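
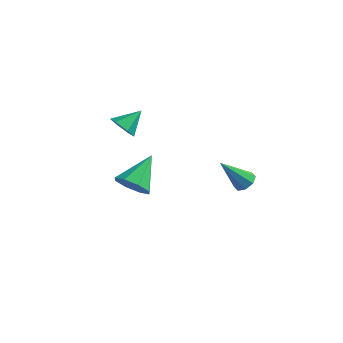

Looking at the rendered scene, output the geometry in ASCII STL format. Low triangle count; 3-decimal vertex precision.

solid 
facet normal -0.073 -0.817 -0.571
outer loop
vertex -0.772 -1.783 -0.341
vertex -1.351 -1.339 -0.902
vertex -0.438 -1.448 -0.863
endloop
endfacet
facet normal 0.833 0.031 0.553
outer loop
vertex -0.772 -1.783 -0.341
vertex -0.438 -1.448 -0.863
vertex -1.209 0.239 0.202
endloop
endfacet
facet normal -0.073 -0.817 -0.572
outer loop
vertex -0.438 -1.448 -0.863
vertex -1.351 -1.339 -0.902
vertex -0.639 -1.049 -1.407
endloop
endfacet
facet normal 0.904 0.427 -0.021
outer loop
vertex -0.438 -1.448 -0.863
vertex -0.639 -1.049 -1.407
vertex -1.209 0.239 0.202
endloop
endfacet
facet normal -0.073 -0.817 -0.572
outer loop
vertex -0.639 -1.049 -1.407
vertex -1.351 -1.339 -0.902
vertex -1.257 -0.82 -1.655
endloop
endfacet
facet normal 0.463 0.765 -0.448
outer loop
vertex -0.639 -1.049 -1.407
vertex -1.257 -0.82 -1.655
vertex -1.209 0.239 0.202
endloop
endfacet
facet normal -0.073 -0.817 -0.572
outer loop
vertex -1.257 -0.82 -1.655
vertex -1.351 -1.339 -0.902
vertex -1.93 -0.895 -1.462
endloop
endfacet
facet normal -0.231 0.848 -0.477
outer loop
vertex -1.257 -0.82 -1.655
vertex -1.93 -0.895 -1.462
vertex -1.209 0.239 0.202
endloop
endfacet
facet normal -0.074 -0.817 -0.572
outer loop
vertex -1.93 -0.895 -1.462
vertex -1.351 -1.339 -0.902
vertex -2.263 -1.23 -0.94
endloop
endfacet
facet normal -0.774 0.627 -0.092
outer loop
vertex -1.93 -0.895 -1.462
vertex -2.263 -1.23 -0.94
vertex -1.209 0.239 0.202
endloop
endfacet
facet normal -0.074 -0.817 -0.572
outer loop
vertex -2.263 -1.23 -0.94
vertex -1.351 -1.339 -0.902
vertex -2.062 -1.629 -0.396
endloop
endfacet
facet normal -0.845 0.232 0.482
outer loop
vertex -2.263 -1.23 -0.94
vertex -2.062 -1.629 -0.396
vertex -1.209 0.239 0.202
endloop
endfacet
facet normal -0.074 -0.817 -0.572
outer loop
vertex -2.062 -1.629 -0.396
vertex -1.351 -1.339 -0.902
vertex -1.445 -1.858 -0.148
endloop
endfacet
facet normal -0.404 -0.106 0.908
outer loop
vertex -2.062 -1.629 -0.396
vertex -1.445 -1.858 -0.148
vertex -1.209 0.239 0.202
endloop
endfacet
facet normal -0.073 -0.817 -0.572
outer loop
vertex -1.445 -1.858 -0.148
vertex -1.351 -1.339 -0.902
vertex -0.772 -1.783 -0.341
endloop
endfacet
facet normal 0.290 -0.189 0.938
outer loop
vertex -1.445 -1.858 -0.148
vertex -0.772 -1.783 -0.341
vertex -1.209 0.239 0.202
endloop
endfacet
facet normal -0.370 -0.738 -0.565
outer loop
vertex -2.238 -0.127 1.745
vertex -2.766 0.318 1.509
vertex -2.133 0.278 1.147
endloop
endfacet
facet normal 0.987 -0.017 0.162
outer loop
vertex -2.238 -0.127 1.745
vertex -2.133 0.278 1.147
vertex -2.294 1.262 2.231
endloop
endfacet
facet normal -0.369 -0.739 -0.564
outer loop
vertex -2.133 0.278 1.147
vertex -2.766 0.318 1.509
vertex -2.661 0.723 0.91
endloop
endfacet
facet normal 0.687 0.586 -0.430
outer loop
vertex -2.133 0.278 1.147
vertex -2.661 0.723 0.91
vertex -2.294 1.262 2.231
endloop
endfacet
facet normal -0.368 -0.739 -0.564
outer loop
vertex -2.661 0.723 0.91
vertex -2.766 0.318 1.509
vertex -3.294 0.762 1.272
endloop
endfacet
facet normal -0.138 0.930 -0.341
outer loop
vertex -2.661 0.723 0.91
vertex -3.294 0.762 1.272
vertex -2.294 1.262 2.231
endloop
endfacet
facet normal -0.368 -0.739 -0.565
outer loop
vertex -3.294 0.762 1.272
vertex -2.766 0.318 1.509
vertex -3.399 0.357 1.87
endloop
endfacet
facet normal -0.660 0.671 0.338
outer loop
vertex -3.294 0.762 1.272
vertex -3.399 0.357 1.87
vertex -2.294 1.262 2.231
endloop
endfacet
facet normal -0.368 -0.738 -0.566
outer loop
vertex -3.399 0.357 1.87
vertex -2.766 0.318 1.509
vertex -2.871 -0.088 2.107
endloop
endfacet
facet normal -0.360 0.068 0.930
outer loop
vertex -3.399 0.357 1.87
vertex -2.871 -0.088 2.107
vertex -2.294 1.262 2.231
endloop
endfacet
facet normal -0.369 -0.738 -0.566
outer loop
vertex -2.871 -0.088 2.107
vertex -2.766 0.318 1.509
vertex -2.238 -0.127 1.745
endloop
endfacet
facet normal 0.464 -0.276 0.842
outer loop
vertex -2.871 -0.088 2.107
vertex -2.238 -0.127 1.745
vertex -2.294 1.262 2.231
endloop
endfacet
facet normal 0.502 0.378 -0.778
outer loop
vertex 3.934 0.26 0.548
vertex 3.514 0.065 0.182
vertex 3.606 0.564 0.484
endloop
endfacet
facet normal 0.301 0.496 0.814
outer loop
vertex 3.934 0.26 0.548
vertex 3.606 0.564 0.484
vertex 2.626 -0.605 1.558
endloop
endfacet
facet normal 0.502 0.378 -0.778
outer loop
vertex 3.606 0.564 0.484
vertex 3.514 0.065 0.182
vertex 3.224 0.575 0.243
endloop
endfacet
facet normal -0.323 0.773 0.547
outer loop
vertex 3.606 0.564 0.484
vertex 3.224 0.575 0.243
vertex 2.626 -0.605 1.558
endloop
endfacet
facet normal 0.503 0.379 -0.777
outer loop
vertex 3.224 0.575 0.243
vertex 3.514 0.065 0.182
vertex 3.012 0.288 -0.034
endloop
endfacet
facet normal -0.842 0.531 0.094
outer loop
vertex 3.224 0.575 0.243
vertex 3.012 0.288 -0.034
vertex 2.626 -0.605 1.558
endloop
endfacet
facet normal 0.503 0.379 -0.777
outer loop
vertex 3.012 0.288 -0.034
vertex 3.514 0.065 0.182
vertex 3.095 -0.13 -0.184
endloop
endfacet
facet normal -0.955 -0.089 -0.281
outer loop
vertex 3.012 0.288 -0.034
vertex 3.095 -0.13 -0.184
vertex 2.626 -0.605 1.558
endloop
endfacet
facet normal 0.503 0.379 -0.777
outer loop
vertex 3.095 -0.13 -0.184
vertex 3.514 0.065 0.182
vertex 3.423 -0.434 -0.12
endloop
endfacet
facet normal -0.597 -0.719 -0.357
outer loop
vertex 3.095 -0.13 -0.184
vertex 3.423 -0.434 -0.12
vertex 2.626 -0.605 1.558
endloop
endfacet
facet normal 0.503 0.379 -0.777
outer loop
vertex 3.423 -0.434 -0.12
vertex 3.514 0.065 0.182
vertex 3.804 -0.445 0.121
endloop
endfacet
facet normal 0.027 -0.996 -0.089
outer loop
vertex 3.423 -0.434 -0.12
vertex 3.804 -0.445 0.121
vertex 2.626 -0.605 1.558
endloop
endfacet
facet normal 0.501 0.378 -0.778
outer loop
vertex 3.804 -0.445 0.121
vertex 3.514 0.065 0.182
vertex 4.016 -0.158 0.397
endloop
endfacet
facet normal 0.547 -0.754 0.364
outer loop
vertex 3.804 -0.445 0.121
vertex 4.016 -0.158 0.397
vertex 2.626 -0.605 1.558
endloop
endfacet
facet normal 0.502 0.379 -0.778
outer loop
vertex 4.016 -0.158 0.397
vertex 3.514 0.065 0.182
vertex 3.934 0.26 0.548
endloop
endfacet
facet normal 0.661 -0.137 0.738
outer loop
vertex 4.016 -0.158 0.397
vertex 3.934 0.26 0.548
vertex 2.626 -0.605 1.558
endloop
endfacet

endsolid


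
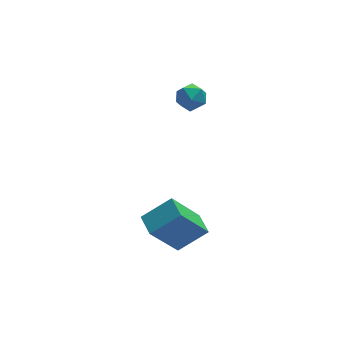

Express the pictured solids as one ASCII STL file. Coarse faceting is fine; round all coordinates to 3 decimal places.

solid 
facet normal -0.557 -0.169 0.813
outer loop
vertex -2.349 -2.666 -0.509
vertex -2.473 -1.721 -0.397
vertex -3.522 -2.724 -1.324
endloop
endfacet
facet normal 0.129 -0.985 -0.116
outer loop
vertex -2.387 -2.379 -2.983
vertex -2.349 -2.666 -0.509
vertex -3.522 -2.724 -1.324
endloop
endfacet
facet normal -0.556 -0.170 0.813
outer loop
vertex -3.522 -2.724 -1.324
vertex -2.473 -1.721 -0.397
vertex -3.647 -1.779 -1.212
endloop
endfacet
facet normal -0.821 -0.041 -0.570
outer loop
vertex -3.647 -1.779 -1.212
vertex -2.387 -2.379 -2.983
vertex -3.522 -2.724 -1.324
endloop
endfacet
facet normal 0.821 0.040 0.570
outer loop
vertex -2.349 -2.666 -0.509
vertex -1.338 -1.376 -2.056
vertex -2.473 -1.721 -0.397
endloop
endfacet
facet normal 0.129 -0.985 -0.116
outer loop
vertex -1.213 -2.321 -2.168
vertex -2.349 -2.666 -0.509
vertex -2.387 -2.379 -2.983
endloop
endfacet
facet normal 0.820 0.041 0.570
outer loop
vertex -1.213 -2.321 -2.168
vertex -1.338 -1.376 -2.056
vertex -2.349 -2.666 -0.509
endloop
endfacet
facet normal -0.129 0.985 0.116
outer loop
vertex -2.473 -1.721 -0.397
vertex -1.338 -1.376 -2.056
vertex -3.647 -1.779 -1.212
endloop
endfacet
facet normal -0.821 -0.040 -0.570
outer loop
vertex -2.511 -1.434 -2.871
vertex -2.387 -2.379 -2.983
vertex -3.647 -1.779 -1.212
endloop
endfacet
facet normal -0.129 0.985 0.116
outer loop
vertex -3.647 -1.779 -1.212
vertex -1.338 -1.376 -2.056
vertex -2.511 -1.434 -2.871
endloop
endfacet
facet normal 0.556 0.169 -0.813
outer loop
vertex -2.511 -1.434 -2.871
vertex -1.213 -2.321 -2.168
vertex -2.387 -2.379 -2.983
endloop
endfacet
facet normal 0.557 0.170 -0.813
outer loop
vertex -1.338 -1.376 -2.056
vertex -1.213 -2.321 -2.168
vertex -2.511 -1.434 -2.871
endloop
endfacet
facet normal -0.879 0.222 0.423
outer loop
vertex -1.07 3.525 1.069
vertex -1.25 2.844 1.052
vertex -0.914 3.106 1.613
endloop
endfacet
facet normal -0.373 0.680 0.631
outer loop
vertex -1.07 3.525 1.069
vertex -0.914 3.106 1.613
vertex -0.442 3.576 1.385
endloop
endfacet
facet normal -0.105 0.993 0.048
outer loop
vertex -1.07 3.525 1.069
vertex -0.442 3.576 1.385
vertex -0.486 3.605 0.682
endloop
endfacet
facet normal -0.445 0.728 -0.521
outer loop
vertex -1.07 3.525 1.069
vertex -0.486 3.605 0.682
vertex -0.986 3.153 0.477
endloop
endfacet
facet normal -0.924 0.251 -0.289
outer loop
vertex -1.07 3.525 1.069
vertex -0.986 3.153 0.477
vertex -1.25 2.844 1.052
endloop
endfacet
facet normal 0.150 0.306 0.940
outer loop
vertex -0.442 3.576 1.385
vertex -0.914 3.106 1.613
vertex -0.234 2.927 1.563
endloop
endfacet
facet normal -0.669 -0.435 0.603
outer loop
vertex -0.914 3.106 1.613
vertex -1.25 2.844 1.052
vertex -0.734 2.475 1.358
endloop
endfacet
facet normal -0.741 -0.388 -0.549
outer loop
vertex -1.25 2.844 1.052
vertex -0.986 3.153 0.477
vertex -0.778 2.504 0.655
endloop
endfacet
facet normal 0.033 0.383 -0.923
outer loop
vertex -0.986 3.153 0.477
vertex -0.486 3.605 0.682
vertex -0.306 2.974 0.427
endloop
endfacet
facet normal 0.583 0.813 -0.003
outer loop
vertex -0.486 3.605 0.682
vertex -0.442 3.576 1.385
vertex 0.03 3.236 0.988
endloop
endfacet
facet normal 0.445 -0.728 0.521
outer loop
vertex -0.15 2.555 0.971
vertex -0.234 2.927 1.563
vertex -0.734 2.475 1.358
endloop
endfacet
facet normal 0.105 -0.993 -0.048
outer loop
vertex -0.15 2.555 0.971
vertex -0.734 2.475 1.358
vertex -0.778 2.504 0.655
endloop
endfacet
facet normal 0.373 -0.680 -0.631
outer loop
vertex -0.15 2.555 0.971
vertex -0.778 2.504 0.655
vertex -0.306 2.974 0.427
endloop
endfacet
facet normal 0.879 -0.222 -0.423
outer loop
vertex -0.15 2.555 0.971
vertex -0.306 2.974 0.427
vertex 0.03 3.236 0.988
endloop
endfacet
facet normal 0.924 -0.251 0.289
outer loop
vertex -0.15 2.555 0.971
vertex 0.03 3.236 0.988
vertex -0.234 2.927 1.563
endloop
endfacet
facet normal -0.033 -0.383 0.923
outer loop
vertex -0.734 2.475 1.358
vertex -0.234 2.927 1.563
vertex -0.914 3.106 1.613
endloop
endfacet
facet normal -0.583 -0.813 0.003
outer loop
vertex -0.778 2.504 0.655
vertex -0.734 2.475 1.358
vertex -1.25 2.844 1.052
endloop
endfacet
facet normal -0.150 -0.306 -0.940
outer loop
vertex -0.306 2.974 0.427
vertex -0.778 2.504 0.655
vertex -0.986 3.153 0.477
endloop
endfacet
facet normal 0.669 0.435 -0.603
outer loop
vertex 0.03 3.236 0.988
vertex -0.306 2.974 0.427
vertex -0.486 3.605 0.682
endloop
endfacet
facet normal 0.741 0.388 0.549
outer loop
vertex -0.234 2.927 1.563
vertex 0.03 3.236 0.988
vertex -0.442 3.576 1.385
endloop
endfacet

endsolid


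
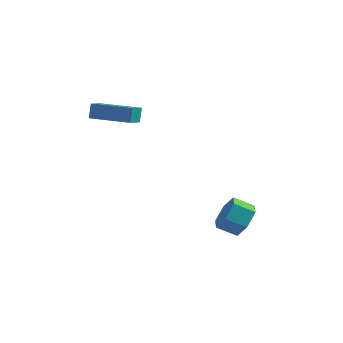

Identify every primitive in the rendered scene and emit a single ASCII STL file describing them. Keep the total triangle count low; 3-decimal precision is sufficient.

solid 
facet normal -0.994 -0.106 -0.021
outer loop
vertex -3.331 -3.418 3.88
vertex -3.433 -2.398 3.541
vertex -3.284 -3.694 3.036
endloop
endfacet
facet normal 0.095 -0.945 0.314
outer loop
vertex -1.127 -3.462 3.079
vertex -3.331 -3.418 3.88
vertex -3.284 -3.694 3.036
endloop
endfacet
facet normal -0.994 -0.107 -0.019
outer loop
vertex -3.284 -3.694 3.036
vertex -3.433 -2.398 3.541
vertex -3.387 -2.674 2.696
endloop
endfacet
facet normal 0.052 -0.311 -0.949
outer loop
vertex -3.387 -2.674 2.696
vertex -1.127 -3.462 3.079
vertex -3.284 -3.694 3.036
endloop
endfacet
facet normal -0.052 0.310 0.949
outer loop
vertex -3.331 -3.418 3.88
vertex -1.276 -2.166 3.584
vertex -3.433 -2.398 3.541
endloop
endfacet
facet normal 0.095 -0.945 0.314
outer loop
vertex -1.173 -3.186 3.924
vertex -3.331 -3.418 3.88
vertex -1.127 -3.462 3.079
endloop
endfacet
facet normal -0.053 0.311 0.949
outer loop
vertex -1.173 -3.186 3.924
vertex -1.276 -2.166 3.584
vertex -3.331 -3.418 3.88
endloop
endfacet
facet normal -0.095 0.945 -0.314
outer loop
vertex -3.433 -2.398 3.541
vertex -1.276 -2.166 3.584
vertex -3.387 -2.674 2.696
endloop
endfacet
facet normal 0.053 -0.310 -0.949
outer loop
vertex -1.229 -2.442 2.74
vertex -1.127 -3.462 3.079
vertex -3.387 -2.674 2.696
endloop
endfacet
facet normal -0.095 0.945 -0.314
outer loop
vertex -3.387 -2.674 2.696
vertex -1.276 -2.166 3.584
vertex -1.229 -2.442 2.74
endloop
endfacet
facet normal 0.994 0.106 0.020
outer loop
vertex -1.229 -2.442 2.74
vertex -1.173 -3.186 3.924
vertex -1.127 -3.462 3.079
endloop
endfacet
facet normal 0.994 0.107 0.020
outer loop
vertex -1.276 -2.166 3.584
vertex -1.173 -3.186 3.924
vertex -1.229 -2.442 2.74
endloop
endfacet
facet normal 0.765 0.428 -0.482
outer loop
vertex 4.543 -1.516 -2.32
vertex 3.94 -1.324 -3.107
vertex 4.03 -0.647 -2.363
endloop
endfacet
facet normal 0.396 0.277 0.875
outer loop
vertex 4.543 -1.516 -2.32
vertex 4.03 -0.647 -2.363
vertex 3.664 -2.008 -1.766
endloop
endfacet
facet normal 0.396 0.277 0.875
outer loop
vertex 3.664 -2.008 -1.766
vertex 4.03 -0.647 -2.363
vertex 3.151 -1.139 -1.809
endloop
endfacet
facet normal -0.765 -0.427 0.482
outer loop
vertex 3.664 -2.008 -1.766
vertex 3.151 -1.139 -1.809
vertex 3.06 -1.816 -2.553
endloop
endfacet
facet normal 0.764 0.428 -0.482
outer loop
vertex 4.03 -0.647 -2.363
vertex 3.94 -1.324 -3.107
vertex 3.426 -0.455 -3.15
endloop
endfacet
facet normal -0.242 0.884 0.401
outer loop
vertex 4.03 -0.647 -2.363
vertex 3.426 -0.455 -3.15
vertex 3.151 -1.139 -1.809
endloop
endfacet
facet normal -0.241 0.884 0.401
outer loop
vertex 3.151 -1.139 -1.809
vertex 3.426 -0.455 -3.15
vertex 2.547 -0.947 -2.595
endloop
endfacet
facet normal -0.764 -0.428 0.483
outer loop
vertex 3.151 -1.139 -1.809
vertex 2.547 -0.947 -2.595
vertex 3.06 -1.816 -2.553
endloop
endfacet
facet normal 0.764 0.428 -0.482
outer loop
vertex 3.426 -0.455 -3.15
vertex 3.94 -1.324 -3.107
vertex 3.336 -1.132 -3.894
endloop
endfacet
facet normal -0.639 0.606 -0.474
outer loop
vertex 3.426 -0.455 -3.15
vertex 3.336 -1.132 -3.894
vertex 2.547 -0.947 -2.595
endloop
endfacet
facet normal -0.638 0.607 -0.474
outer loop
vertex 2.547 -0.947 -2.595
vertex 3.336 -1.132 -3.894
vertex 2.457 -1.624 -3.34
endloop
endfacet
facet normal -0.765 -0.428 0.481
outer loop
vertex 2.547 -0.947 -2.595
vertex 2.457 -1.624 -3.34
vertex 3.06 -1.816 -2.553
endloop
endfacet
facet normal 0.765 0.427 -0.482
outer loop
vertex 3.336 -1.132 -3.894
vertex 3.94 -1.324 -3.107
vertex 3.849 -2.001 -3.851
endloop
endfacet
facet normal -0.396 -0.277 -0.875
outer loop
vertex 3.336 -1.132 -3.894
vertex 3.849 -2.001 -3.851
vertex 2.457 -1.624 -3.34
endloop
endfacet
facet normal -0.396 -0.277 -0.875
outer loop
vertex 2.457 -1.624 -3.34
vertex 3.849 -2.001 -3.851
vertex 2.97 -2.493 -3.297
endloop
endfacet
facet normal -0.765 -0.428 0.482
outer loop
vertex 2.457 -1.624 -3.34
vertex 2.97 -2.493 -3.297
vertex 3.06 -1.816 -2.553
endloop
endfacet
facet normal 0.764 0.428 -0.483
outer loop
vertex 3.849 -2.001 -3.851
vertex 3.94 -1.324 -3.107
vertex 4.453 -2.193 -3.065
endloop
endfacet
facet normal 0.242 -0.883 -0.401
outer loop
vertex 3.849 -2.001 -3.851
vertex 4.453 -2.193 -3.065
vertex 2.97 -2.493 -3.297
endloop
endfacet
facet normal 0.241 -0.884 -0.401
outer loop
vertex 2.97 -2.493 -3.297
vertex 4.453 -2.193 -3.065
vertex 3.574 -2.685 -2.51
endloop
endfacet
facet normal -0.764 -0.428 0.482
outer loop
vertex 2.97 -2.493 -3.297
vertex 3.574 -2.685 -2.51
vertex 3.06 -1.816 -2.553
endloop
endfacet
facet normal 0.765 0.428 -0.481
outer loop
vertex 4.453 -2.193 -3.065
vertex 3.94 -1.324 -3.107
vertex 4.543 -1.516 -2.32
endloop
endfacet
facet normal 0.639 -0.606 0.474
outer loop
vertex 4.453 -2.193 -3.065
vertex 4.543 -1.516 -2.32
vertex 3.574 -2.685 -2.51
endloop
endfacet
facet normal 0.638 -0.606 0.474
outer loop
vertex 3.574 -2.685 -2.51
vertex 4.543 -1.516 -2.32
vertex 3.664 -2.008 -1.766
endloop
endfacet
facet normal -0.764 -0.428 0.482
outer loop
vertex 3.574 -2.685 -2.51
vertex 3.664 -2.008 -1.766
vertex 3.06 -1.816 -2.553
endloop
endfacet

endsolid


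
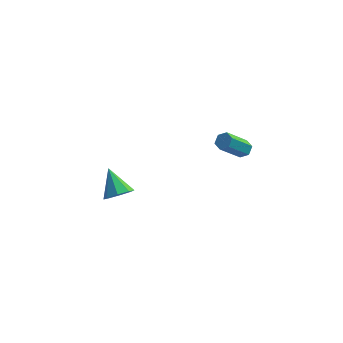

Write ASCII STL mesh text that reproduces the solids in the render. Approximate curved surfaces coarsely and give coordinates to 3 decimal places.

solid 
facet normal 0.422 -0.638 -0.644
outer loop
vertex -2.515 2.506 -3.469
vertex -3.34 2.21 -3.716
vertex -2.781 2.868 -4.002
endloop
endfacet
facet normal 0.574 0.781 0.244
outer loop
vertex -2.515 2.506 -3.469
vertex -2.781 2.868 -4.002
vertex -4.12 3.39 -2.524
endloop
endfacet
facet normal 0.422 -0.638 -0.644
outer loop
vertex -2.781 2.868 -4.002
vertex -3.34 2.21 -3.716
vertex -3.374 2.844 -4.367
endloop
endfacet
facet normal 0.110 0.964 -0.241
outer loop
vertex -2.781 2.868 -4.002
vertex -3.374 2.844 -4.367
vertex -4.12 3.39 -2.524
endloop
endfacet
facet normal 0.421 -0.639 -0.644
outer loop
vertex -3.374 2.844 -4.367
vertex -3.34 2.21 -3.716
vertex -3.947 2.449 -4.35
endloop
endfacet
facet normal -0.521 0.738 -0.429
outer loop
vertex -3.374 2.844 -4.367
vertex -3.947 2.449 -4.35
vertex -4.12 3.39 -2.524
endloop
endfacet
facet normal 0.422 -0.637 -0.645
outer loop
vertex -3.947 2.449 -4.35
vertex -3.34 2.21 -3.716
vertex -4.164 1.913 -3.962
endloop
endfacet
facet normal -0.950 0.233 -0.210
outer loop
vertex -3.947 2.449 -4.35
vertex -4.164 1.913 -3.962
vertex -4.12 3.39 -2.524
endloop
endfacet
facet normal 0.422 -0.638 -0.644
outer loop
vertex -4.164 1.913 -3.962
vertex -3.34 2.21 -3.716
vertex -3.899 1.551 -3.429
endloop
endfacet
facet normal -0.924 -0.253 0.288
outer loop
vertex -4.164 1.913 -3.962
vertex -3.899 1.551 -3.429
vertex -4.12 3.39 -2.524
endloop
endfacet
facet normal 0.421 -0.638 -0.644
outer loop
vertex -3.899 1.551 -3.429
vertex -3.34 2.21 -3.716
vertex -3.306 1.575 -3.065
endloop
endfacet
facet normal -0.458 -0.436 0.775
outer loop
vertex -3.899 1.551 -3.429
vertex -3.306 1.575 -3.065
vertex -4.12 3.39 -2.524
endloop
endfacet
facet normal 0.422 -0.638 -0.644
outer loop
vertex -3.306 1.575 -3.065
vertex -3.34 2.21 -3.716
vertex -2.733 1.97 -3.081
endloop
endfacet
facet normal 0.172 -0.210 0.963
outer loop
vertex -3.306 1.575 -3.065
vertex -2.733 1.97 -3.081
vertex -4.12 3.39 -2.524
endloop
endfacet
facet normal 0.422 -0.638 -0.644
outer loop
vertex -2.733 1.97 -3.081
vertex -3.34 2.21 -3.716
vertex -2.515 2.506 -3.469
endloop
endfacet
facet normal 0.600 0.294 0.744
outer loop
vertex -2.733 1.97 -3.081
vertex -2.515 2.506 -3.469
vertex -4.12 3.39 -2.524
endloop
endfacet
facet normal 0.524 0.453 -0.721
outer loop
vertex 4.047 0.048 2.974
vertex 3.713 0.496 3.013
vertex 4.175 0.463 3.328
endloop
endfacet
facet normal 0.820 -0.496 0.285
outer loop
vertex 4.047 0.048 2.974
vertex 4.175 0.463 3.328
vertex 3.061 -0.804 4.329
endloop
endfacet
facet normal 0.820 -0.495 0.286
outer loop
vertex 3.061 -0.804 4.329
vertex 4.175 0.463 3.328
vertex 3.188 -0.389 4.683
endloop
endfacet
facet normal -0.526 -0.453 0.720
outer loop
vertex 3.061 -0.804 4.329
vertex 3.188 -0.389 4.683
vertex 2.727 -0.356 4.367
endloop
endfacet
facet normal 0.524 0.453 -0.721
outer loop
vertex 4.175 0.463 3.328
vertex 3.713 0.496 3.013
vertex 3.841 0.911 3.367
endloop
endfacet
facet normal 0.608 0.393 0.690
outer loop
vertex 4.175 0.463 3.328
vertex 3.841 0.911 3.367
vertex 3.188 -0.389 4.683
endloop
endfacet
facet normal 0.606 0.394 0.690
outer loop
vertex 3.188 -0.389 4.683
vertex 3.841 0.911 3.367
vertex 2.854 0.058 4.721
endloop
endfacet
facet normal -0.526 -0.454 0.719
outer loop
vertex 3.188 -0.389 4.683
vertex 2.854 0.058 4.721
vertex 2.727 -0.356 4.367
endloop
endfacet
facet normal 0.525 0.453 -0.721
outer loop
vertex 3.841 0.911 3.367
vertex 3.713 0.496 3.013
vertex 3.379 0.944 3.051
endloop
endfacet
facet normal -0.213 0.889 0.405
outer loop
vertex 3.841 0.911 3.367
vertex 3.379 0.944 3.051
vertex 2.854 0.058 4.721
endloop
endfacet
facet normal -0.211 0.889 0.405
outer loop
vertex 2.854 0.058 4.721
vertex 3.379 0.944 3.051
vertex 2.393 0.092 4.406
endloop
endfacet
facet normal -0.525 -0.454 0.720
outer loop
vertex 2.854 0.058 4.721
vertex 2.393 0.092 4.406
vertex 2.727 -0.356 4.367
endloop
endfacet
facet normal 0.526 0.453 -0.720
outer loop
vertex 3.379 0.944 3.051
vertex 3.713 0.496 3.013
vertex 3.252 0.529 2.697
endloop
endfacet
facet normal -0.821 0.495 -0.286
outer loop
vertex 3.379 0.944 3.051
vertex 3.252 0.529 2.697
vertex 2.393 0.092 4.406
endloop
endfacet
facet normal -0.820 0.496 -0.285
outer loop
vertex 2.393 0.092 4.406
vertex 3.252 0.529 2.697
vertex 2.265 -0.323 4.052
endloop
endfacet
facet normal -0.524 -0.453 0.721
outer loop
vertex 2.393 0.092 4.406
vertex 2.265 -0.323 4.052
vertex 2.727 -0.356 4.367
endloop
endfacet
facet normal 0.526 0.454 -0.719
outer loop
vertex 3.252 0.529 2.697
vertex 3.713 0.496 3.013
vertex 3.586 0.082 2.659
endloop
endfacet
facet normal -0.607 -0.395 -0.690
outer loop
vertex 3.252 0.529 2.697
vertex 3.586 0.082 2.659
vertex 2.265 -0.323 4.052
endloop
endfacet
facet normal -0.608 -0.393 -0.690
outer loop
vertex 2.265 -0.323 4.052
vertex 3.586 0.082 2.659
vertex 2.599 -0.771 4.013
endloop
endfacet
facet normal -0.524 -0.453 0.721
outer loop
vertex 2.265 -0.323 4.052
vertex 2.599 -0.771 4.013
vertex 2.727 -0.356 4.367
endloop
endfacet
facet normal 0.525 0.454 -0.720
outer loop
vertex 3.586 0.082 2.659
vertex 3.713 0.496 3.013
vertex 4.047 0.048 2.974
endloop
endfacet
facet normal 0.212 -0.889 -0.406
outer loop
vertex 3.586 0.082 2.659
vertex 4.047 0.048 2.974
vertex 2.599 -0.771 4.013
endloop
endfacet
facet normal 0.213 -0.889 -0.404
outer loop
vertex 2.599 -0.771 4.013
vertex 4.047 0.048 2.974
vertex 3.061 -0.804 4.329
endloop
endfacet
facet normal -0.525 -0.453 0.721
outer loop
vertex 2.599 -0.771 4.013
vertex 3.061 -0.804 4.329
vertex 2.727 -0.356 4.367
endloop
endfacet

endsolid


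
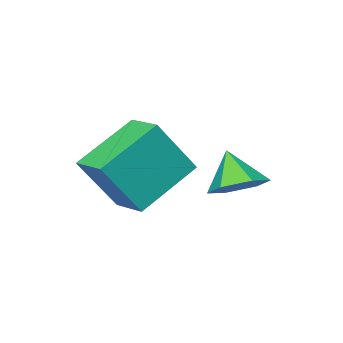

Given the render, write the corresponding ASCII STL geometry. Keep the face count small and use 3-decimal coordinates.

solid 
facet normal -0.844 0.039 0.535
outer loop
vertex 1.073 -2.612 2.938
vertex 1.223 -1.513 3.094
vertex 0.132 -2.271 1.43
endloop
endfacet
facet normal -0.133 -0.981 -0.139
outer loop
vertex 1.777 -2.347 0.386
vertex 1.073 -2.612 2.938
vertex 0.132 -2.271 1.43
endloop
endfacet
facet normal -0.844 0.038 0.536
outer loop
vertex 0.132 -2.271 1.43
vertex 1.223 -1.513 3.094
vertex 0.281 -1.172 1.586
endloop
endfacet
facet normal -0.520 0.189 -0.833
outer loop
vertex 0.281 -1.172 1.586
vertex 1.777 -2.347 0.386
vertex 0.132 -2.271 1.43
endloop
endfacet
facet normal 0.520 -0.189 0.833
outer loop
vertex 1.073 -2.612 2.938
vertex 2.868 -1.589 2.05
vertex 1.223 -1.513 3.094
endloop
endfacet
facet normal -0.133 -0.981 -0.139
outer loop
vertex 2.719 -2.688 1.894
vertex 1.073 -2.612 2.938
vertex 1.777 -2.347 0.386
endloop
endfacet
facet normal 0.520 -0.189 0.833
outer loop
vertex 2.719 -2.688 1.894
vertex 2.868 -1.589 2.05
vertex 1.073 -2.612 2.938
endloop
endfacet
facet normal 0.133 0.981 0.139
outer loop
vertex 1.223 -1.513 3.094
vertex 2.868 -1.589 2.05
vertex 0.281 -1.172 1.586
endloop
endfacet
facet normal -0.520 0.189 -0.833
outer loop
vertex 1.927 -1.248 0.542
vertex 1.777 -2.347 0.386
vertex 0.281 -1.172 1.586
endloop
endfacet
facet normal 0.133 0.981 0.139
outer loop
vertex 0.281 -1.172 1.586
vertex 2.868 -1.589 2.05
vertex 1.927 -1.248 0.542
endloop
endfacet
facet normal 0.843 -0.039 -0.536
outer loop
vertex 1.927 -1.248 0.542
vertex 2.719 -2.688 1.894
vertex 1.777 -2.347 0.386
endloop
endfacet
facet normal 0.844 -0.038 -0.535
outer loop
vertex 2.868 -1.589 2.05
vertex 2.719 -2.688 1.894
vertex 1.927 -1.248 0.542
endloop
endfacet
facet normal 0.138 0.530 -0.836
outer loop
vertex 0.236 -0.852 0.81
vertex -0.339 -0.37 1.021
vertex 0.395 -0.22 1.237
endloop
endfacet
facet normal 0.770 -0.479 0.422
outer loop
vertex 0.236 -0.852 0.81
vertex 0.395 -0.22 1.237
vertex -0.501 -0.99 1.999
endloop
endfacet
facet normal 0.138 0.530 -0.837
outer loop
vertex 0.395 -0.22 1.237
vertex -0.339 -0.37 1.021
vertex -0.18 0.263 1.448
endloop
endfacet
facet normal 0.504 0.236 0.831
outer loop
vertex 0.395 -0.22 1.237
vertex -0.18 0.263 1.448
vertex -0.501 -0.99 1.999
endloop
endfacet
facet normal 0.138 0.530 -0.837
outer loop
vertex -0.18 0.263 1.448
vertex -0.339 -0.37 1.021
vertex -0.914 0.113 1.232
endloop
endfacet
facet normal -0.336 0.450 0.828
outer loop
vertex -0.18 0.263 1.448
vertex -0.914 0.113 1.232
vertex -0.501 -0.99 1.999
endloop
endfacet
facet normal 0.139 0.531 -0.836
outer loop
vertex -0.914 0.113 1.232
vertex -0.339 -0.37 1.021
vertex -1.073 -0.52 0.804
endloop
endfacet
facet normal -0.909 -0.052 0.414
outer loop
vertex -0.914 0.113 1.232
vertex -1.073 -0.52 0.804
vertex -0.501 -0.99 1.999
endloop
endfacet
facet normal 0.139 0.531 -0.836
outer loop
vertex -1.073 -0.52 0.804
vertex -0.339 -0.37 1.021
vertex -0.498 -1.002 0.593
endloop
endfacet
facet normal -0.641 -0.767 0.005
outer loop
vertex -1.073 -0.52 0.804
vertex -0.498 -1.002 0.593
vertex -0.501 -0.99 1.999
endloop
endfacet
facet normal 0.139 0.531 -0.836
outer loop
vertex -0.498 -1.002 0.593
vertex -0.339 -0.37 1.021
vertex 0.236 -0.852 0.81
endloop
endfacet
facet normal 0.198 -0.980 0.009
outer loop
vertex -0.498 -1.002 0.593
vertex 0.236 -0.852 0.81
vertex -0.501 -0.99 1.999
endloop
endfacet

endsolid


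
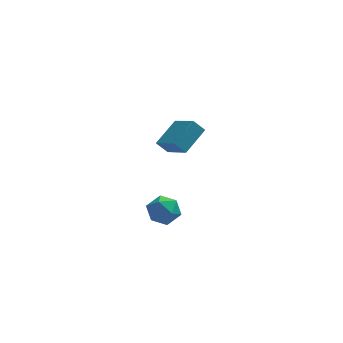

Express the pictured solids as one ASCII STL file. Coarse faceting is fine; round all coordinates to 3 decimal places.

solid 
facet normal 0.117 0.230 0.966
outer loop
vertex 1.879 -2.154 -2.825
vertex 1.758 -3.043 -2.599
vertex 2.608 -2.722 -2.778
endloop
endfacet
facet normal 0.490 0.675 0.552
outer loop
vertex 1.879 -2.154 -2.825
vertex 2.608 -2.722 -2.778
vertex 2.542 -2.109 -3.469
endloop
endfacet
facet normal 0.034 0.994 0.105
outer loop
vertex 1.879 -2.154 -2.825
vertex 2.542 -2.109 -3.469
vertex 1.652 -2.052 -3.717
endloop
endfacet
facet normal -0.620 0.746 0.243
outer loop
vertex 1.879 -2.154 -2.825
vertex 1.652 -2.052 -3.717
vertex 1.168 -2.629 -3.179
endloop
endfacet
facet normal -0.569 0.274 0.775
outer loop
vertex 1.879 -2.154 -2.825
vertex 1.168 -2.629 -3.179
vertex 1.758 -3.043 -2.599
endloop
endfacet
facet normal 0.945 0.285 0.163
outer loop
vertex 2.542 -2.109 -3.469
vertex 2.608 -2.722 -2.778
vertex 2.832 -2.971 -3.641
endloop
endfacet
facet normal 0.340 -0.435 0.834
outer loop
vertex 2.608 -2.722 -2.778
vertex 1.758 -3.043 -2.599
vertex 2.348 -3.548 -3.103
endloop
endfacet
facet normal -0.770 -0.364 0.524
outer loop
vertex 1.758 -3.043 -2.599
vertex 1.168 -2.629 -3.179
vertex 1.458 -3.491 -3.351
endloop
endfacet
facet normal -0.852 0.401 -0.337
outer loop
vertex 1.168 -2.629 -3.179
vertex 1.652 -2.052 -3.717
vertex 1.392 -2.878 -4.042
endloop
endfacet
facet normal 0.208 0.802 -0.560
outer loop
vertex 1.652 -2.052 -3.717
vertex 2.542 -2.109 -3.469
vertex 2.242 -2.557 -4.221
endloop
endfacet
facet normal 0.620 -0.746 -0.243
outer loop
vertex 2.121 -3.446 -3.995
vertex 2.832 -2.971 -3.641
vertex 2.348 -3.548 -3.103
endloop
endfacet
facet normal -0.034 -0.994 -0.105
outer loop
vertex 2.121 -3.446 -3.995
vertex 2.348 -3.548 -3.103
vertex 1.458 -3.491 -3.351
endloop
endfacet
facet normal -0.490 -0.675 -0.552
outer loop
vertex 2.121 -3.446 -3.995
vertex 1.458 -3.491 -3.351
vertex 1.392 -2.878 -4.042
endloop
endfacet
facet normal -0.117 -0.230 -0.966
outer loop
vertex 2.121 -3.446 -3.995
vertex 1.392 -2.878 -4.042
vertex 2.242 -2.557 -4.221
endloop
endfacet
facet normal 0.569 -0.274 -0.775
outer loop
vertex 2.121 -3.446 -3.995
vertex 2.242 -2.557 -4.221
vertex 2.832 -2.971 -3.641
endloop
endfacet
facet normal 0.852 -0.401 0.337
outer loop
vertex 2.348 -3.548 -3.103
vertex 2.832 -2.971 -3.641
vertex 2.608 -2.722 -2.778
endloop
endfacet
facet normal -0.208 -0.802 0.560
outer loop
vertex 1.458 -3.491 -3.351
vertex 2.348 -3.548 -3.103
vertex 1.758 -3.043 -2.599
endloop
endfacet
facet normal -0.945 -0.285 -0.163
outer loop
vertex 1.392 -2.878 -4.042
vertex 1.458 -3.491 -3.351
vertex 1.168 -2.629 -3.179
endloop
endfacet
facet normal -0.340 0.435 -0.834
outer loop
vertex 2.242 -2.557 -4.221
vertex 1.392 -2.878 -4.042
vertex 1.652 -2.052 -3.717
endloop
endfacet
facet normal 0.770 0.364 -0.524
outer loop
vertex 2.832 -2.971 -3.641
vertex 2.242 -2.557 -4.221
vertex 2.542 -2.109 -3.469
endloop
endfacet
facet normal -0.588 -0.664 -0.461
outer loop
vertex 2.841 2.186 -2.211
vertex 2.013 3.532 -3.094
vertex 3.434 2.119 -2.871
endloop
endfacet
facet normal 0.458 -0.744 0.487
outer loop
vertex 4.487 3.308 -2.046
vertex 2.841 2.186 -2.211
vertex 3.434 2.119 -2.871
endloop
endfacet
facet normal -0.589 -0.665 -0.460
outer loop
vertex 3.434 2.119 -2.871
vertex 2.013 3.532 -3.094
vertex 2.606 3.464 -3.754
endloop
endfacet
facet normal 0.667 -0.076 -0.741
outer loop
vertex 2.606 3.464 -3.754
vertex 4.487 3.308 -2.046
vertex 3.434 2.119 -2.871
endloop
endfacet
facet normal -0.667 0.076 0.741
outer loop
vertex 2.841 2.186 -2.211
vertex 3.066 4.721 -2.269
vertex 2.013 3.532 -3.094
endloop
endfacet
facet normal 0.458 -0.743 0.488
outer loop
vertex 3.894 3.376 -1.386
vertex 2.841 2.186 -2.211
vertex 4.487 3.308 -2.046
endloop
endfacet
facet normal -0.667 0.076 0.741
outer loop
vertex 3.894 3.376 -1.386
vertex 3.066 4.721 -2.269
vertex 2.841 2.186 -2.211
endloop
endfacet
facet normal -0.458 0.744 -0.488
outer loop
vertex 2.013 3.532 -3.094
vertex 3.066 4.721 -2.269
vertex 2.606 3.464 -3.754
endloop
endfacet
facet normal 0.667 -0.076 -0.741
outer loop
vertex 3.659 4.654 -2.929
vertex 4.487 3.308 -2.046
vertex 2.606 3.464 -3.754
endloop
endfacet
facet normal -0.458 0.743 -0.487
outer loop
vertex 2.606 3.464 -3.754
vertex 3.066 4.721 -2.269
vertex 3.659 4.654 -2.929
endloop
endfacet
facet normal 0.589 0.664 0.461
outer loop
vertex 3.659 4.654 -2.929
vertex 3.894 3.376 -1.386
vertex 4.487 3.308 -2.046
endloop
endfacet
facet normal 0.588 0.665 0.461
outer loop
vertex 3.066 4.721 -2.269
vertex 3.894 3.376 -1.386
vertex 3.659 4.654 -2.929
endloop
endfacet

endsolid


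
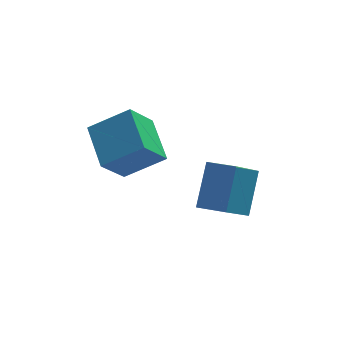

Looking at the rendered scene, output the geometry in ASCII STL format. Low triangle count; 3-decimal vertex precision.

solid 
facet normal -0.806 0.566 -0.172
outer loop
vertex 0.162 0.916 3.236
vertex 1.162 1.955 1.968
vertex -0.377 -0.278 1.833
endloop
endfacet
facet normal -0.521 -0.541 0.660
outer loop
vertex 0.558 -0.935 2.032
vertex 0.162 0.916 3.236
vertex -0.377 -0.278 1.833
endloop
endfacet
facet normal -0.806 0.566 -0.172
outer loop
vertex -0.377 -0.278 1.833
vertex 1.162 1.955 1.968
vertex 0.623 0.76 0.564
endloop
endfacet
facet normal -0.282 -0.622 -0.731
outer loop
vertex 0.623 0.76 0.564
vertex 0.558 -0.935 2.032
vertex -0.377 -0.278 1.833
endloop
endfacet
facet normal 0.281 0.622 0.731
outer loop
vertex 0.162 0.916 3.236
vertex 2.097 1.298 2.167
vertex 1.162 1.955 1.968
endloop
endfacet
facet normal -0.521 -0.541 0.660
outer loop
vertex 1.097 0.26 3.436
vertex 0.162 0.916 3.236
vertex 0.558 -0.935 2.032
endloop
endfacet
facet normal 0.281 0.623 0.730
outer loop
vertex 1.097 0.26 3.436
vertex 2.097 1.298 2.167
vertex 0.162 0.916 3.236
endloop
endfacet
facet normal 0.521 0.541 -0.660
outer loop
vertex 1.162 1.955 1.968
vertex 2.097 1.298 2.167
vertex 0.623 0.76 0.564
endloop
endfacet
facet normal -0.280 -0.622 -0.731
outer loop
vertex 1.558 0.104 0.764
vertex 0.558 -0.935 2.032
vertex 0.623 0.76 0.564
endloop
endfacet
facet normal 0.521 0.541 -0.660
outer loop
vertex 0.623 0.76 0.564
vertex 2.097 1.298 2.167
vertex 1.558 0.104 0.764
endloop
endfacet
facet normal 0.806 -0.566 0.172
outer loop
vertex 1.558 0.104 0.764
vertex 1.097 0.26 3.436
vertex 0.558 -0.935 2.032
endloop
endfacet
facet normal 0.806 -0.566 0.172
outer loop
vertex 2.097 1.298 2.167
vertex 1.097 0.26 3.436
vertex 1.558 0.104 0.764
endloop
endfacet
facet normal -0.519 -0.400 0.755
outer loop
vertex -2.275 2.814 4.85
vertex -3.79 2.963 3.888
vertex -1.988 1.08 4.128
endloop
endfacet
facet normal 0.841 -0.083 0.534
outer loop
vertex -1.11 1.757 2.852
vertex -2.275 2.814 4.85
vertex -1.988 1.08 4.128
endloop
endfacet
facet normal -0.519 -0.400 0.755
outer loop
vertex -1.988 1.08 4.128
vertex -3.79 2.963 3.888
vertex -3.502 1.229 3.167
endloop
endfacet
facet normal 0.151 -0.913 -0.380
outer loop
vertex -3.502 1.229 3.167
vertex -1.11 1.757 2.852
vertex -1.988 1.08 4.128
endloop
endfacet
facet normal -0.151 0.913 0.380
outer loop
vertex -2.275 2.814 4.85
vertex -2.912 3.64 2.612
vertex -3.79 2.963 3.888
endloop
endfacet
facet normal 0.841 -0.082 0.534
outer loop
vertex -1.398 3.491 3.573
vertex -2.275 2.814 4.85
vertex -1.11 1.757 2.852
endloop
endfacet
facet normal -0.151 0.913 0.380
outer loop
vertex -1.398 3.491 3.573
vertex -2.912 3.64 2.612
vertex -2.275 2.814 4.85
endloop
endfacet
facet normal -0.841 0.083 -0.535
outer loop
vertex -3.79 2.963 3.888
vertex -2.912 3.64 2.612
vertex -3.502 1.229 3.167
endloop
endfacet
facet normal 0.151 -0.913 -0.380
outer loop
vertex -2.625 1.906 1.89
vertex -1.11 1.757 2.852
vertex -3.502 1.229 3.167
endloop
endfacet
facet normal -0.841 0.083 -0.534
outer loop
vertex -3.502 1.229 3.167
vertex -2.912 3.64 2.612
vertex -2.625 1.906 1.89
endloop
endfacet
facet normal 0.519 0.400 -0.755
outer loop
vertex -2.625 1.906 1.89
vertex -1.398 3.491 3.573
vertex -1.11 1.757 2.852
endloop
endfacet
facet normal 0.519 0.400 -0.755
outer loop
vertex -2.912 3.64 2.612
vertex -1.398 3.491 3.573
vertex -2.625 1.906 1.89
endloop
endfacet

endsolid


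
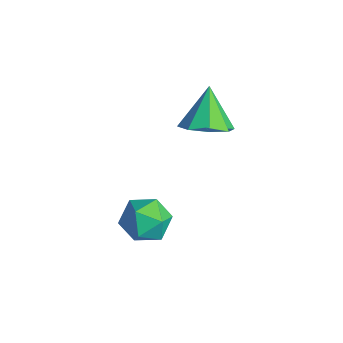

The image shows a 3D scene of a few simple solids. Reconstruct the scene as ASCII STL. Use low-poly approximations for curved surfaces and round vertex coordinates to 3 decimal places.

solid 
facet normal -0.996 0.075 -0.045
outer loop
vertex -1.469 -0.782 -1.615
vertex -1.5 -1.373 -1.912
vertex -1.527 -1.332 -1.252
endloop
endfacet
facet normal -0.741 0.423 0.522
outer loop
vertex -1.469 -0.782 -1.615
vertex -1.527 -1.332 -1.252
vertex -1.116 -0.85 -1.059
endloop
endfacet
facet normal -0.279 0.916 0.289
outer loop
vertex -1.469 -0.782 -1.615
vertex -1.116 -0.85 -1.059
vertex -0.834 -0.593 -1.6
endloop
endfacet
facet normal -0.250 0.872 -0.421
outer loop
vertex -1.469 -0.782 -1.615
vertex -0.834 -0.593 -1.6
vertex -1.071 -0.916 -2.128
endloop
endfacet
facet normal -0.693 0.353 -0.629
outer loop
vertex -1.469 -0.782 -1.615
vertex -1.071 -0.916 -2.128
vertex -1.5 -1.373 -1.912
endloop
endfacet
facet normal -0.382 -0.044 0.923
outer loop
vertex -1.116 -0.85 -1.059
vertex -1.527 -1.332 -1.252
vertex -0.929 -1.484 -1.012
endloop
endfacet
facet normal -0.795 -0.607 0.005
outer loop
vertex -1.527 -1.332 -1.252
vertex -1.5 -1.373 -1.912
vertex -1.166 -1.807 -1.54
endloop
endfacet
facet normal -0.303 -0.159 -0.939
outer loop
vertex -1.5 -1.373 -1.912
vertex -1.071 -0.916 -2.128
vertex -0.884 -1.55 -2.081
endloop
endfacet
facet normal 0.415 0.681 -0.603
outer loop
vertex -1.071 -0.916 -2.128
vertex -0.834 -0.593 -1.6
vertex -0.473 -1.068 -1.888
endloop
endfacet
facet normal 0.366 0.752 0.548
outer loop
vertex -0.834 -0.593 -1.6
vertex -1.116 -0.85 -1.059
vertex -0.5 -1.027 -1.228
endloop
endfacet
facet normal 0.250 -0.872 0.421
outer loop
vertex -0.531 -1.618 -1.525
vertex -0.929 -1.484 -1.012
vertex -1.166 -1.807 -1.54
endloop
endfacet
facet normal 0.279 -0.916 -0.289
outer loop
vertex -0.531 -1.618 -1.525
vertex -1.166 -1.807 -1.54
vertex -0.884 -1.55 -2.081
endloop
endfacet
facet normal 0.741 -0.423 -0.522
outer loop
vertex -0.531 -1.618 -1.525
vertex -0.884 -1.55 -2.081
vertex -0.473 -1.068 -1.888
endloop
endfacet
facet normal 0.996 -0.075 0.045
outer loop
vertex -0.531 -1.618 -1.525
vertex -0.473 -1.068 -1.888
vertex -0.5 -1.027 -1.228
endloop
endfacet
facet normal 0.693 -0.353 0.629
outer loop
vertex -0.531 -1.618 -1.525
vertex -0.5 -1.027 -1.228
vertex -0.929 -1.484 -1.012
endloop
endfacet
facet normal -0.415 -0.681 0.603
outer loop
vertex -1.166 -1.807 -1.54
vertex -0.929 -1.484 -1.012
vertex -1.527 -1.332 -1.252
endloop
endfacet
facet normal -0.366 -0.752 -0.548
outer loop
vertex -0.884 -1.55 -2.081
vertex -1.166 -1.807 -1.54
vertex -1.5 -1.373 -1.912
endloop
endfacet
facet normal 0.382 0.044 -0.923
outer loop
vertex -0.473 -1.068 -1.888
vertex -0.884 -1.55 -2.081
vertex -1.071 -0.916 -2.128
endloop
endfacet
facet normal 0.795 0.607 -0.005
outer loop
vertex -0.5 -1.027 -1.228
vertex -0.473 -1.068 -1.888
vertex -0.834 -0.593 -1.6
endloop
endfacet
facet normal 0.303 0.159 0.939
outer loop
vertex -0.929 -1.484 -1.012
vertex -0.5 -1.027 -1.228
vertex -1.116 -0.85 -1.059
endloop
endfacet
facet normal 0.499 -0.344 -0.795
outer loop
vertex -2.506 1.273 -0.849
vertex -3.026 1.466 -1.259
vertex -2.449 1.767 -1.027
endloop
endfacet
facet normal 0.519 0.236 0.821
outer loop
vertex -2.506 1.273 -0.849
vertex -2.449 1.767 -1.027
vertex -3.614 1.874 -0.321
endloop
endfacet
facet normal 0.500 -0.345 -0.794
outer loop
vertex -2.449 1.767 -1.027
vertex -3.026 1.466 -1.259
vertex -2.73 2.085 -1.342
endloop
endfacet
facet normal 0.364 0.798 0.480
outer loop
vertex -2.449 1.767 -1.027
vertex -2.73 2.085 -1.342
vertex -3.614 1.874 -0.321
endloop
endfacet
facet normal 0.500 -0.345 -0.794
outer loop
vertex -2.73 2.085 -1.342
vertex -3.026 1.466 -1.259
vertex -3.184 2.04 -1.608
endloop
endfacet
facet normal -0.144 0.986 0.079
outer loop
vertex -2.73 2.085 -1.342
vertex -3.184 2.04 -1.608
vertex -3.614 1.874 -0.321
endloop
endfacet
facet normal 0.499 -0.346 -0.795
outer loop
vertex -3.184 2.04 -1.608
vertex -3.026 1.466 -1.259
vertex -3.545 1.66 -1.669
endloop
endfacet
facet normal -0.705 0.694 -0.146
outer loop
vertex -3.184 2.04 -1.608
vertex -3.545 1.66 -1.669
vertex -3.614 1.874 -0.321
endloop
endfacet
facet normal 0.499 -0.344 -0.795
outer loop
vertex -3.545 1.66 -1.669
vertex -3.026 1.466 -1.259
vertex -3.602 1.166 -1.491
endloop
endfacet
facet normal -0.994 0.091 -0.065
outer loop
vertex -3.545 1.66 -1.669
vertex -3.602 1.166 -1.491
vertex -3.614 1.874 -0.321
endloop
endfacet
facet normal 0.500 -0.345 -0.794
outer loop
vertex -3.602 1.166 -1.491
vertex -3.026 1.466 -1.259
vertex -3.321 0.848 -1.176
endloop
endfacet
facet normal -0.839 -0.469 0.275
outer loop
vertex -3.602 1.166 -1.491
vertex -3.321 0.848 -1.176
vertex -3.614 1.874 -0.321
endloop
endfacet
facet normal 0.500 -0.345 -0.794
outer loop
vertex -3.321 0.848 -1.176
vertex -3.026 1.466 -1.259
vertex -2.867 0.893 -0.91
endloop
endfacet
facet normal -0.331 -0.658 0.676
outer loop
vertex -3.321 0.848 -1.176
vertex -2.867 0.893 -0.91
vertex -3.614 1.874 -0.321
endloop
endfacet
facet normal 0.498 -0.346 -0.795
outer loop
vertex -2.867 0.893 -0.91
vertex -3.026 1.466 -1.259
vertex -2.506 1.273 -0.849
endloop
endfacet
facet normal 0.232 -0.365 0.902
outer loop
vertex -2.867 0.893 -0.91
vertex -2.506 1.273 -0.849
vertex -3.614 1.874 -0.321
endloop
endfacet

endsolid


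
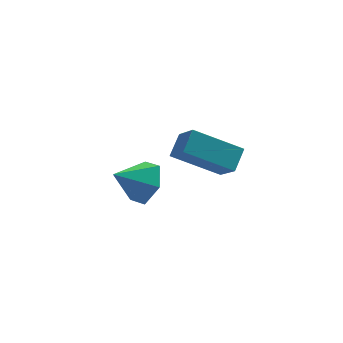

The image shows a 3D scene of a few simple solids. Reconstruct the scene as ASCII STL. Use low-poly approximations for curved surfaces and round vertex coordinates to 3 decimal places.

solid 
facet normal 0.817 -0.033 -0.576
outer loop
vertex -0.266 0.387 -2.816
vertex -0.883 0.364 -3.69
vertex -0.561 1.302 -3.287
endloop
endfacet
facet normal 0.019 0.462 0.886
outer loop
vertex -0.266 0.387 -2.816
vertex -0.561 1.302 -3.287
vertex -2.157 0.416 -2.79
endloop
endfacet
facet normal 0.816 -0.032 -0.577
outer loop
vertex -0.561 1.302 -3.287
vertex -0.883 0.364 -3.69
vertex -1.179 1.279 -4.16
endloop
endfacet
facet normal -0.404 0.876 0.263
outer loop
vertex -0.561 1.302 -3.287
vertex -1.179 1.279 -4.16
vertex -2.157 0.416 -2.79
endloop
endfacet
facet normal 0.816 -0.032 -0.577
outer loop
vertex -1.179 1.279 -4.16
vertex -0.883 0.364 -3.69
vertex -1.501 0.342 -4.563
endloop
endfacet
facet normal -0.841 0.430 -0.329
outer loop
vertex -1.179 1.279 -4.16
vertex -1.501 0.342 -4.563
vertex -2.157 0.416 -2.79
endloop
endfacet
facet normal 0.816 -0.032 -0.577
outer loop
vertex -1.501 0.342 -4.563
vertex -0.883 0.364 -3.69
vertex -1.205 -0.573 -4.093
endloop
endfacet
facet normal -0.853 -0.429 -0.298
outer loop
vertex -1.501 0.342 -4.563
vertex -1.205 -0.573 -4.093
vertex -2.157 0.416 -2.79
endloop
endfacet
facet normal 0.817 -0.033 -0.576
outer loop
vertex -1.205 -0.573 -4.093
vertex -0.883 0.364 -3.69
vertex -0.588 -0.55 -3.219
endloop
endfacet
facet normal -0.430 -0.842 0.325
outer loop
vertex -1.205 -0.573 -4.093
vertex -0.588 -0.55 -3.219
vertex -2.157 0.416 -2.79
endloop
endfacet
facet normal 0.817 -0.033 -0.576
outer loop
vertex -0.588 -0.55 -3.219
vertex -0.883 0.364 -3.69
vertex -0.266 0.387 -2.816
endloop
endfacet
facet normal 0.007 -0.397 0.918
outer loop
vertex -0.588 -0.55 -3.219
vertex -0.266 0.387 -2.816
vertex -2.157 0.416 -2.79
endloop
endfacet
facet normal -0.578 -0.637 -0.509
outer loop
vertex -0.508 -3.06 1.253
vertex -0.664 -1.995 0.097
vertex 1.217 -3.855 0.289
endloop
endfacet
facet normal 0.099 -0.674 0.733
outer loop
vertex 1.824 -3.185 0.823
vertex -0.508 -3.06 1.253
vertex 1.217 -3.855 0.289
endloop
endfacet
facet normal -0.578 -0.638 -0.509
outer loop
vertex 1.217 -3.855 0.289
vertex -0.664 -1.995 0.097
vertex 1.061 -2.79 -0.868
endloop
endfacet
facet normal 0.810 -0.373 -0.453
outer loop
vertex 1.061 -2.79 -0.868
vertex 1.824 -3.185 0.823
vertex 1.217 -3.855 0.289
endloop
endfacet
facet normal -0.810 0.373 0.453
outer loop
vertex -0.508 -3.06 1.253
vertex -0.057 -1.325 0.631
vertex -0.664 -1.995 0.097
endloop
endfacet
facet normal 0.099 -0.674 0.732
outer loop
vertex 0.099 -2.39 1.788
vertex -0.508 -3.06 1.253
vertex 1.824 -3.185 0.823
endloop
endfacet
facet normal -0.810 0.373 0.452
outer loop
vertex 0.099 -2.39 1.788
vertex -0.057 -1.325 0.631
vertex -0.508 -3.06 1.253
endloop
endfacet
facet normal -0.099 0.674 -0.732
outer loop
vertex -0.664 -1.995 0.097
vertex -0.057 -1.325 0.631
vertex 1.061 -2.79 -0.868
endloop
endfacet
facet normal 0.810 -0.373 -0.453
outer loop
vertex 1.668 -2.12 -0.333
vertex 1.824 -3.185 0.823
vertex 1.061 -2.79 -0.868
endloop
endfacet
facet normal -0.099 0.674 -0.732
outer loop
vertex 1.061 -2.79 -0.868
vertex -0.057 -1.325 0.631
vertex 1.668 -2.12 -0.333
endloop
endfacet
facet normal 0.579 0.637 0.509
outer loop
vertex 1.668 -2.12 -0.333
vertex 0.099 -2.39 1.788
vertex 1.824 -3.185 0.823
endloop
endfacet
facet normal 0.578 0.638 0.509
outer loop
vertex -0.057 -1.325 0.631
vertex 0.099 -2.39 1.788
vertex 1.668 -2.12 -0.333
endloop
endfacet

endsolid


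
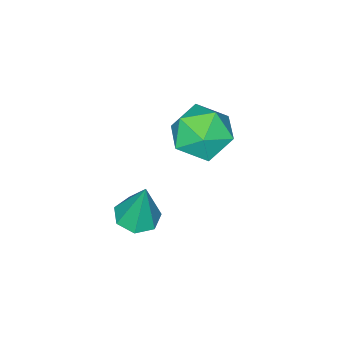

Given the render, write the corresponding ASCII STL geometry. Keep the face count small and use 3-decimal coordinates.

solid 
facet normal -0.747 0.631 -0.209
outer loop
vertex -2.614 -1.954 -0.892
vertex -3.198 -2.293 0.174
vertex -2.385 -1.328 0.18
endloop
endfacet
facet normal -0.131 0.868 -0.479
outer loop
vertex -2.614 -1.954 -0.892
vertex -2.385 -1.328 0.18
vertex -1.435 -1.615 -0.599
endloop
endfacet
facet normal 0.123 0.369 -0.921
outer loop
vertex -2.614 -1.954 -0.892
vertex -1.435 -1.615 -0.599
vertex -1.66 -2.757 -1.086
endloop
endfacet
facet normal -0.337 -0.177 -0.925
outer loop
vertex -2.614 -1.954 -0.892
vertex -1.66 -2.757 -1.086
vertex -2.75 -3.176 -0.608
endloop
endfacet
facet normal -0.875 -0.015 -0.484
outer loop
vertex -2.614 -1.954 -0.892
vertex -2.75 -3.176 -0.608
vertex -3.198 -2.293 0.174
endloop
endfacet
facet normal 0.333 0.941 0.059
outer loop
vertex -1.435 -1.615 -0.599
vertex -2.385 -1.328 0.18
vertex -1.29 -1.744 0.648
endloop
endfacet
facet normal -0.666 0.558 0.496
outer loop
vertex -2.385 -1.328 0.18
vertex -3.198 -2.293 0.174
vertex -2.38 -2.163 1.126
endloop
endfacet
facet normal -0.872 -0.487 0.051
outer loop
vertex -3.198 -2.293 0.174
vertex -2.75 -3.176 -0.608
vertex -2.605 -3.305 0.639
endloop
endfacet
facet normal -0.002 -0.750 -0.662
outer loop
vertex -2.75 -3.176 -0.608
vertex -1.66 -2.757 -1.086
vertex -1.655 -3.592 -0.14
endloop
endfacet
facet normal 0.743 0.134 -0.656
outer loop
vertex -1.66 -2.757 -1.086
vertex -1.435 -1.615 -0.599
vertex -0.842 -2.627 -0.134
endloop
endfacet
facet normal 0.337 0.177 0.925
outer loop
vertex -1.426 -2.966 0.932
vertex -1.29 -1.744 0.648
vertex -2.38 -2.163 1.126
endloop
endfacet
facet normal -0.123 -0.369 0.921
outer loop
vertex -1.426 -2.966 0.932
vertex -2.38 -2.163 1.126
vertex -2.605 -3.305 0.639
endloop
endfacet
facet normal 0.131 -0.868 0.479
outer loop
vertex -1.426 -2.966 0.932
vertex -2.605 -3.305 0.639
vertex -1.655 -3.592 -0.14
endloop
endfacet
facet normal 0.747 -0.631 0.209
outer loop
vertex -1.426 -2.966 0.932
vertex -1.655 -3.592 -0.14
vertex -0.842 -2.627 -0.134
endloop
endfacet
facet normal 0.875 0.015 0.484
outer loop
vertex -1.426 -2.966 0.932
vertex -0.842 -2.627 -0.134
vertex -1.29 -1.744 0.648
endloop
endfacet
facet normal 0.002 0.750 0.662
outer loop
vertex -2.38 -2.163 1.126
vertex -1.29 -1.744 0.648
vertex -2.385 -1.328 0.18
endloop
endfacet
facet normal -0.743 -0.134 0.656
outer loop
vertex -2.605 -3.305 0.639
vertex -2.38 -2.163 1.126
vertex -3.198 -2.293 0.174
endloop
endfacet
facet normal -0.333 -0.941 -0.059
outer loop
vertex -1.655 -3.592 -0.14
vertex -2.605 -3.305 0.639
vertex -2.75 -3.176 -0.608
endloop
endfacet
facet normal 0.666 -0.558 -0.496
outer loop
vertex -0.842 -2.627 -0.134
vertex -1.655 -3.592 -0.14
vertex -1.66 -2.757 -1.086
endloop
endfacet
facet normal 0.872 0.487 -0.051
outer loop
vertex -1.29 -1.744 0.648
vertex -0.842 -2.627 -0.134
vertex -1.435 -1.615 -0.599
endloop
endfacet
facet normal -0.025 -0.235 -0.972
outer loop
vertex 0.553 -3.302 -4.685
vertex -0.137 -3.829 -4.54
vertex -0.134 -2.974 -4.747
endloop
endfacet
facet normal 0.417 0.899 0.132
outer loop
vertex 0.553 -3.302 -4.685
vertex -0.134 -2.974 -4.747
vertex -0.083 -3.331 -2.48
endloop
endfacet
facet normal -0.026 -0.235 -0.972
outer loop
vertex -0.134 -2.974 -4.747
vertex -0.137 -3.829 -4.54
vertex -0.823 -3.29 -4.652
endloop
endfacet
facet normal -0.395 0.906 0.152
outer loop
vertex -0.134 -2.974 -4.747
vertex -0.823 -3.29 -4.652
vertex -0.083 -3.331 -2.48
endloop
endfacet
facet normal -0.026 -0.235 -0.972
outer loop
vertex -0.823 -3.29 -4.652
vertex -0.137 -3.829 -4.54
vertex -0.995 -4.012 -4.473
endloop
endfacet
facet normal -0.903 0.293 0.313
outer loop
vertex -0.823 -3.29 -4.652
vertex -0.995 -4.012 -4.473
vertex -0.083 -3.331 -2.48
endloop
endfacet
facet normal -0.026 -0.234 -0.972
outer loop
vertex -0.995 -4.012 -4.473
vertex -0.137 -3.829 -4.54
vertex -0.521 -4.596 -4.345
endloop
endfacet
facet normal -0.724 -0.479 0.495
outer loop
vertex -0.995 -4.012 -4.473
vertex -0.521 -4.596 -4.345
vertex -0.083 -3.331 -2.48
endloop
endfacet
facet normal -0.025 -0.235 -0.972
outer loop
vertex -0.521 -4.596 -4.345
vertex -0.137 -3.829 -4.54
vertex 0.243 -4.603 -4.363
endloop
endfacet
facet normal 0.006 -0.828 0.560
outer loop
vertex -0.521 -4.596 -4.345
vertex 0.243 -4.603 -4.363
vertex -0.083 -3.331 -2.48
endloop
endfacet
facet normal -0.026 -0.235 -0.972
outer loop
vertex 0.243 -4.603 -4.363
vertex -0.137 -3.829 -4.54
vertex 0.72 -4.027 -4.515
endloop
endfacet
facet normal 0.740 -0.491 0.460
outer loop
vertex 0.243 -4.603 -4.363
vertex 0.72 -4.027 -4.515
vertex -0.083 -3.331 -2.48
endloop
endfacet
facet normal -0.026 -0.234 -0.972
outer loop
vertex 0.72 -4.027 -4.515
vertex -0.137 -3.829 -4.54
vertex 0.553 -3.302 -4.685
endloop
endfacet
facet normal 0.923 0.276 0.270
outer loop
vertex 0.72 -4.027 -4.515
vertex 0.553 -3.302 -4.685
vertex -0.083 -3.331 -2.48
endloop
endfacet

endsolid


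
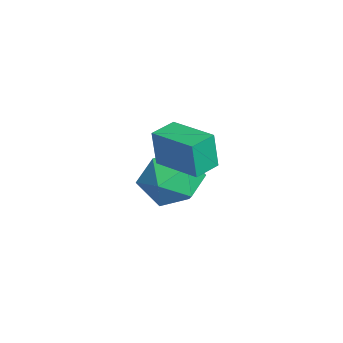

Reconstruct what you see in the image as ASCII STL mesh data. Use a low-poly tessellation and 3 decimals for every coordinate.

solid 
facet normal -0.348 0.819 -0.457
outer loop
vertex -1.512 -2.759 -4.102
vertex -2.505 -2.831 -3.475
vertex -1.592 -2.213 -3.062
endloop
endfacet
facet normal 0.364 0.836 -0.411
outer loop
vertex -1.512 -2.759 -4.102
vertex -1.592 -2.213 -3.062
vertex -0.604 -2.786 -3.352
endloop
endfacet
facet normal 0.620 0.258 -0.741
outer loop
vertex -1.512 -2.759 -4.102
vertex -0.604 -2.786 -3.352
vertex -0.908 -3.758 -3.944
endloop
endfacet
facet normal 0.067 -0.116 -0.991
outer loop
vertex -1.512 -2.759 -4.102
vertex -0.908 -3.758 -3.944
vertex -2.082 -3.786 -4.02
endloop
endfacet
facet normal -0.531 0.230 -0.815
outer loop
vertex -1.512 -2.759 -4.102
vertex -2.082 -3.786 -4.02
vertex -2.505 -2.831 -3.475
endloop
endfacet
facet normal 0.542 0.793 0.279
outer loop
vertex -0.604 -2.786 -3.352
vertex -1.592 -2.213 -3.062
vertex -1.038 -2.874 -2.26
endloop
endfacet
facet normal -0.611 0.765 0.205
outer loop
vertex -1.592 -2.213 -3.062
vertex -2.505 -2.831 -3.475
vertex -2.212 -2.902 -2.336
endloop
endfacet
facet normal -0.908 -0.188 -0.376
outer loop
vertex -2.505 -2.831 -3.475
vertex -2.082 -3.786 -4.02
vertex -2.516 -3.874 -2.928
endloop
endfacet
facet normal 0.061 -0.749 -0.659
outer loop
vertex -2.082 -3.786 -4.02
vertex -0.908 -3.758 -3.944
vertex -1.528 -4.447 -3.218
endloop
endfacet
facet normal 0.956 -0.144 -0.255
outer loop
vertex -0.908 -3.758 -3.944
vertex -0.604 -2.786 -3.352
vertex -0.615 -3.829 -2.805
endloop
endfacet
facet normal -0.067 0.116 0.991
outer loop
vertex -1.608 -3.901 -2.178
vertex -1.038 -2.874 -2.26
vertex -2.212 -2.902 -2.336
endloop
endfacet
facet normal -0.620 -0.258 0.741
outer loop
vertex -1.608 -3.901 -2.178
vertex -2.212 -2.902 -2.336
vertex -2.516 -3.874 -2.928
endloop
endfacet
facet normal -0.364 -0.836 0.411
outer loop
vertex -1.608 -3.901 -2.178
vertex -2.516 -3.874 -2.928
vertex -1.528 -4.447 -3.218
endloop
endfacet
facet normal 0.348 -0.819 0.457
outer loop
vertex -1.608 -3.901 -2.178
vertex -1.528 -4.447 -3.218
vertex -0.615 -3.829 -2.805
endloop
endfacet
facet normal 0.531 -0.230 0.815
outer loop
vertex -1.608 -3.901 -2.178
vertex -0.615 -3.829 -2.805
vertex -1.038 -2.874 -2.26
endloop
endfacet
facet normal -0.061 0.749 0.659
outer loop
vertex -2.212 -2.902 -2.336
vertex -1.038 -2.874 -2.26
vertex -1.592 -2.213 -3.062
endloop
endfacet
facet normal -0.956 0.144 0.255
outer loop
vertex -2.516 -3.874 -2.928
vertex -2.212 -2.902 -2.336
vertex -2.505 -2.831 -3.475
endloop
endfacet
facet normal -0.542 -0.793 -0.279
outer loop
vertex -1.528 -4.447 -3.218
vertex -2.516 -3.874 -2.928
vertex -2.082 -3.786 -4.02
endloop
endfacet
facet normal 0.611 -0.765 -0.205
outer loop
vertex -0.615 -3.829 -2.805
vertex -1.528 -4.447 -3.218
vertex -0.908 -3.758 -3.944
endloop
endfacet
facet normal 0.908 0.188 0.376
outer loop
vertex -1.038 -2.874 -2.26
vertex -0.615 -3.829 -2.805
vertex -0.604 -2.786 -3.352
endloop
endfacet
facet normal -0.758 -0.646 -0.089
outer loop
vertex 1.17 -4.179 0.807
vertex 0.557 -3.468 0.861
vertex 1.209 -4.046 -0.486
endloop
endfacet
facet normal 0.652 -0.756 -0.058
outer loop
vertex 2.443 -2.992 -0.341
vertex 1.17 -4.179 0.807
vertex 1.209 -4.046 -0.486
endloop
endfacet
facet normal -0.757 -0.647 -0.089
outer loop
vertex 1.209 -4.046 -0.486
vertex 0.557 -3.468 0.861
vertex 0.596 -3.336 -0.432
endloop
endfacet
facet normal 0.030 0.102 -0.994
outer loop
vertex 0.596 -3.336 -0.432
vertex 2.443 -2.992 -0.341
vertex 1.209 -4.046 -0.486
endloop
endfacet
facet normal -0.030 -0.102 0.994
outer loop
vertex 1.17 -4.179 0.807
vertex 1.791 -2.414 1.006
vertex 0.557 -3.468 0.861
endloop
endfacet
facet normal 0.653 -0.755 -0.057
outer loop
vertex 2.404 -3.124 0.952
vertex 1.17 -4.179 0.807
vertex 2.443 -2.992 -0.341
endloop
endfacet
facet normal -0.030 -0.102 0.994
outer loop
vertex 2.404 -3.124 0.952
vertex 1.791 -2.414 1.006
vertex 1.17 -4.179 0.807
endloop
endfacet
facet normal -0.652 0.756 0.057
outer loop
vertex 0.557 -3.468 0.861
vertex 1.791 -2.414 1.006
vertex 0.596 -3.336 -0.432
endloop
endfacet
facet normal 0.030 0.101 -0.994
outer loop
vertex 1.83 -2.281 -0.287
vertex 2.443 -2.992 -0.341
vertex 0.596 -3.336 -0.432
endloop
endfacet
facet normal -0.653 0.755 0.058
outer loop
vertex 0.596 -3.336 -0.432
vertex 1.791 -2.414 1.006
vertex 1.83 -2.281 -0.287
endloop
endfacet
facet normal 0.758 0.647 0.089
outer loop
vertex 1.83 -2.281 -0.287
vertex 2.404 -3.124 0.952
vertex 2.443 -2.992 -0.341
endloop
endfacet
facet normal 0.757 0.647 0.089
outer loop
vertex 1.791 -2.414 1.006
vertex 2.404 -3.124 0.952
vertex 1.83 -2.281 -0.287
endloop
endfacet

endsolid


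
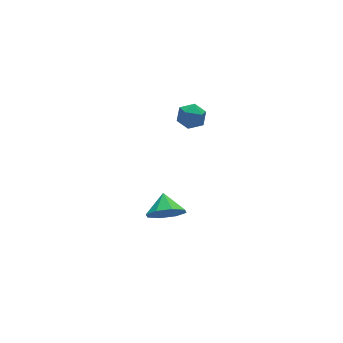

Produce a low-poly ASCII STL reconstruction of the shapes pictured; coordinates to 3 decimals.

solid 
facet normal -0.108 0.994 -0.028
outer loop
vertex 3.3 1.749 3.276
vertex 3.216 1.76 3.986
vertex 3.869 1.823 3.703
endloop
endfacet
facet normal 0.317 0.769 -0.555
outer loop
vertex 3.3 1.749 3.276
vertex 3.869 1.823 3.703
vertex 3.905 1.395 3.131
endloop
endfacet
facet normal -0.050 0.304 -0.951
outer loop
vertex 3.3 1.749 3.276
vertex 3.905 1.395 3.131
vertex 3.273 1.068 3.06
endloop
endfacet
facet normal -0.704 0.240 -0.669
outer loop
vertex 3.3 1.749 3.276
vertex 3.273 1.068 3.06
vertex 2.847 1.293 3.589
endloop
endfacet
facet normal -0.739 0.667 -0.098
outer loop
vertex 3.3 1.749 3.276
vertex 2.847 1.293 3.589
vertex 3.216 1.76 3.986
endloop
endfacet
facet normal 0.868 0.422 -0.261
outer loop
vertex 3.905 1.395 3.131
vertex 3.869 1.823 3.703
vertex 4.193 1.187 3.751
endloop
endfacet
facet normal 0.181 0.786 0.592
outer loop
vertex 3.869 1.823 3.703
vertex 3.216 1.76 3.986
vertex 3.767 1.412 4.28
endloop
endfacet
facet normal -0.840 0.258 0.477
outer loop
vertex 3.216 1.76 3.986
vertex 2.847 1.293 3.589
vertex 3.135 1.085 4.209
endloop
endfacet
facet normal -0.783 -0.433 -0.447
outer loop
vertex 2.847 1.293 3.589
vertex 3.273 1.068 3.06
vertex 3.171 0.657 3.637
endloop
endfacet
facet normal 0.273 -0.331 -0.903
outer loop
vertex 3.273 1.068 3.06
vertex 3.905 1.395 3.131
vertex 3.824 0.72 3.354
endloop
endfacet
facet normal 0.704 -0.240 0.669
outer loop
vertex 3.74 0.731 4.064
vertex 4.193 1.187 3.751
vertex 3.767 1.412 4.28
endloop
endfacet
facet normal 0.050 -0.304 0.951
outer loop
vertex 3.74 0.731 4.064
vertex 3.767 1.412 4.28
vertex 3.135 1.085 4.209
endloop
endfacet
facet normal -0.317 -0.769 0.555
outer loop
vertex 3.74 0.731 4.064
vertex 3.135 1.085 4.209
vertex 3.171 0.657 3.637
endloop
endfacet
facet normal 0.108 -0.994 0.028
outer loop
vertex 3.74 0.731 4.064
vertex 3.171 0.657 3.637
vertex 3.824 0.72 3.354
endloop
endfacet
facet normal 0.739 -0.667 0.098
outer loop
vertex 3.74 0.731 4.064
vertex 3.824 0.72 3.354
vertex 4.193 1.187 3.751
endloop
endfacet
facet normal 0.783 0.433 0.447
outer loop
vertex 3.767 1.412 4.28
vertex 4.193 1.187 3.751
vertex 3.869 1.823 3.703
endloop
endfacet
facet normal -0.273 0.331 0.903
outer loop
vertex 3.135 1.085 4.209
vertex 3.767 1.412 4.28
vertex 3.216 1.76 3.986
endloop
endfacet
facet normal -0.868 -0.422 0.261
outer loop
vertex 3.171 0.657 3.637
vertex 3.135 1.085 4.209
vertex 2.847 1.293 3.589
endloop
endfacet
facet normal -0.181 -0.786 -0.592
outer loop
vertex 3.824 0.72 3.354
vertex 3.171 0.657 3.637
vertex 3.273 1.068 3.06
endloop
endfacet
facet normal 0.840 -0.258 -0.477
outer loop
vertex 4.193 1.187 3.751
vertex 3.824 0.72 3.354
vertex 3.905 1.395 3.131
endloop
endfacet
facet normal -0.268 -0.800 -0.536
outer loop
vertex 2.741 0.296 -1.752
vertex 2.083 0.8 -2.175
vertex 2.978 0.613 -2.344
endloop
endfacet
facet normal 0.877 0.177 0.446
outer loop
vertex 2.741 0.296 -1.752
vertex 2.978 0.613 -2.344
vertex 2.377 1.68 -1.585
endloop
endfacet
facet normal -0.268 -0.800 -0.536
outer loop
vertex 2.978 0.613 -2.344
vertex 2.083 0.8 -2.175
vertex 2.691 1.039 -2.836
endloop
endfacet
facet normal 0.854 0.517 -0.051
outer loop
vertex 2.978 0.613 -2.344
vertex 2.691 1.039 -2.836
vertex 2.377 1.68 -1.585
endloop
endfacet
facet normal -0.268 -0.801 -0.536
outer loop
vertex 2.691 1.039 -2.836
vertex 2.083 0.8 -2.175
vertex 2.048 1.325 -2.942
endloop
endfacet
facet normal 0.429 0.843 -0.324
outer loop
vertex 2.691 1.039 -2.836
vertex 2.048 1.325 -2.942
vertex 2.377 1.68 -1.585
endloop
endfacet
facet normal -0.268 -0.801 -0.536
outer loop
vertex 2.048 1.325 -2.942
vertex 2.083 0.8 -2.175
vertex 1.425 1.303 -2.598
endloop
endfacet
facet normal -0.153 0.965 -0.215
outer loop
vertex 2.048 1.325 -2.942
vertex 1.425 1.303 -2.598
vertex 2.377 1.68 -1.585
endloop
endfacet
facet normal -0.267 -0.801 -0.536
outer loop
vertex 1.425 1.303 -2.598
vertex 2.083 0.8 -2.175
vertex 1.187 0.986 -2.006
endloop
endfacet
facet normal -0.547 0.809 0.213
outer loop
vertex 1.425 1.303 -2.598
vertex 1.187 0.986 -2.006
vertex 2.377 1.68 -1.585
endloop
endfacet
facet normal -0.267 -0.801 -0.536
outer loop
vertex 1.187 0.986 -2.006
vertex 2.083 0.8 -2.175
vertex 1.474 0.56 -1.513
endloop
endfacet
facet normal -0.525 0.469 0.711
outer loop
vertex 1.187 0.986 -2.006
vertex 1.474 0.56 -1.513
vertex 2.377 1.68 -1.585
endloop
endfacet
facet normal -0.267 -0.801 -0.536
outer loop
vertex 1.474 0.56 -1.513
vertex 2.083 0.8 -2.175
vertex 2.118 0.275 -1.408
endloop
endfacet
facet normal -0.098 0.142 0.985
outer loop
vertex 1.474 0.56 -1.513
vertex 2.118 0.275 -1.408
vertex 2.377 1.68 -1.585
endloop
endfacet
facet normal -0.269 -0.801 -0.536
outer loop
vertex 2.118 0.275 -1.408
vertex 2.083 0.8 -2.175
vertex 2.741 0.296 -1.752
endloop
endfacet
facet normal 0.483 0.021 0.876
outer loop
vertex 2.118 0.275 -1.408
vertex 2.741 0.296 -1.752
vertex 2.377 1.68 -1.585
endloop
endfacet

endsolid


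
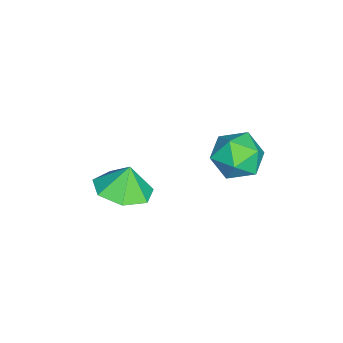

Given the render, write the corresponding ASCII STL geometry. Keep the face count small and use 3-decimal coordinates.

solid 
facet normal 0.108 0.993 0.040
outer loop
vertex 2.064 2.302 -1.197
vertex 1.062 2.402 -0.981
vertex 1.745 2.297 -0.217
endloop
endfacet
facet normal 0.710 0.664 0.235
outer loop
vertex 2.064 2.302 -1.197
vertex 1.745 2.297 -0.217
vertex 2.469 1.632 -0.527
endloop
endfacet
facet normal 0.919 0.249 -0.307
outer loop
vertex 2.064 2.302 -1.197
vertex 2.469 1.632 -0.527
vertex 2.233 1.326 -1.482
endloop
endfacet
facet normal 0.446 0.321 -0.836
outer loop
vertex 2.064 2.302 -1.197
vertex 2.233 1.326 -1.482
vertex 1.363 1.802 -1.763
endloop
endfacet
facet normal -0.056 0.782 -0.621
outer loop
vertex 2.064 2.302 -1.197
vertex 1.363 1.802 -1.763
vertex 1.062 2.402 -0.981
endloop
endfacet
facet normal 0.562 0.243 0.791
outer loop
vertex 2.469 1.632 -0.527
vertex 1.745 2.297 -0.217
vertex 1.717 1.318 0.103
endloop
endfacet
facet normal -0.414 0.776 0.477
outer loop
vertex 1.745 2.297 -0.217
vertex 1.062 2.402 -0.981
vertex 0.847 1.794 -0.178
endloop
endfacet
facet normal -0.678 0.433 -0.594
outer loop
vertex 1.062 2.402 -0.981
vertex 1.363 1.802 -1.763
vertex 0.611 1.488 -1.133
endloop
endfacet
facet normal 0.134 -0.311 -0.941
outer loop
vertex 1.363 1.802 -1.763
vertex 2.233 1.326 -1.482
vertex 1.335 0.823 -1.443
endloop
endfacet
facet normal 0.899 -0.430 -0.085
outer loop
vertex 2.233 1.326 -1.482
vertex 2.469 1.632 -0.527
vertex 2.018 0.718 -0.679
endloop
endfacet
facet normal -0.446 -0.321 0.836
outer loop
vertex 1.016 0.818 -0.463
vertex 1.717 1.318 0.103
vertex 0.847 1.794 -0.178
endloop
endfacet
facet normal -0.919 -0.249 0.307
outer loop
vertex 1.016 0.818 -0.463
vertex 0.847 1.794 -0.178
vertex 0.611 1.488 -1.133
endloop
endfacet
facet normal -0.710 -0.664 -0.235
outer loop
vertex 1.016 0.818 -0.463
vertex 0.611 1.488 -1.133
vertex 1.335 0.823 -1.443
endloop
endfacet
facet normal -0.108 -0.993 -0.040
outer loop
vertex 1.016 0.818 -0.463
vertex 1.335 0.823 -1.443
vertex 2.018 0.718 -0.679
endloop
endfacet
facet normal 0.056 -0.782 0.621
outer loop
vertex 1.016 0.818 -0.463
vertex 2.018 0.718 -0.679
vertex 1.717 1.318 0.103
endloop
endfacet
facet normal -0.134 0.311 0.941
outer loop
vertex 0.847 1.794 -0.178
vertex 1.717 1.318 0.103
vertex 1.745 2.297 -0.217
endloop
endfacet
facet normal -0.899 0.430 0.085
outer loop
vertex 0.611 1.488 -1.133
vertex 0.847 1.794 -0.178
vertex 1.062 2.402 -0.981
endloop
endfacet
facet normal -0.562 -0.243 -0.791
outer loop
vertex 1.335 0.823 -1.443
vertex 0.611 1.488 -1.133
vertex 1.363 1.802 -1.763
endloop
endfacet
facet normal 0.414 -0.776 -0.477
outer loop
vertex 2.018 0.718 -0.679
vertex 1.335 0.823 -1.443
vertex 2.233 1.326 -1.482
endloop
endfacet
facet normal 0.678 -0.433 0.594
outer loop
vertex 1.717 1.318 0.103
vertex 2.018 0.718 -0.679
vertex 2.469 1.632 -0.527
endloop
endfacet
facet normal 0.221 -0.186 -0.957
outer loop
vertex 3.327 -2.835 -2.217
vertex 2.531 -2.161 -2.532
vertex 3.577 -1.931 -2.335
endloop
endfacet
facet normal 0.550 -0.043 0.834
outer loop
vertex 3.327 -2.835 -2.217
vertex 3.577 -1.931 -2.335
vertex 2.289 -1.959 -1.488
endloop
endfacet
facet normal 0.221 -0.186 -0.957
outer loop
vertex 3.577 -1.931 -2.335
vertex 2.531 -2.161 -2.532
vertex 3.039 -1.2 -2.601
endloop
endfacet
facet normal 0.441 0.575 0.689
outer loop
vertex 3.577 -1.931 -2.335
vertex 3.039 -1.2 -2.601
vertex 2.289 -1.959 -1.488
endloop
endfacet
facet normal 0.221 -0.186 -0.957
outer loop
vertex 3.039 -1.2 -2.601
vertex 2.531 -2.161 -2.532
vertex 2.118 -1.193 -2.815
endloop
endfacet
facet normal -0.111 0.854 0.508
outer loop
vertex 3.039 -1.2 -2.601
vertex 2.118 -1.193 -2.815
vertex 2.289 -1.959 -1.488
endloop
endfacet
facet normal 0.221 -0.186 -0.957
outer loop
vertex 2.118 -1.193 -2.815
vertex 2.531 -2.161 -2.532
vertex 1.507 -1.915 -2.816
endloop
endfacet
facet normal -0.691 0.584 0.426
outer loop
vertex 2.118 -1.193 -2.815
vertex 1.507 -1.915 -2.816
vertex 2.289 -1.959 -1.488
endloop
endfacet
facet normal 0.221 -0.186 -0.957
outer loop
vertex 1.507 -1.915 -2.816
vertex 2.531 -2.161 -2.532
vertex 1.667 -2.823 -2.603
endloop
endfacet
facet normal -0.862 -0.033 0.506
outer loop
vertex 1.507 -1.915 -2.816
vertex 1.667 -2.823 -2.603
vertex 2.289 -1.959 -1.488
endloop
endfacet
facet normal 0.221 -0.186 -0.957
outer loop
vertex 1.667 -2.823 -2.603
vertex 2.531 -2.161 -2.532
vertex 2.477 -3.232 -2.336
endloop
endfacet
facet normal -0.495 -0.531 0.688
outer loop
vertex 1.667 -2.823 -2.603
vertex 2.477 -3.232 -2.336
vertex 2.289 -1.959 -1.488
endloop
endfacet
facet normal 0.221 -0.186 -0.957
outer loop
vertex 2.477 -3.232 -2.336
vertex 2.531 -2.161 -2.532
vertex 3.327 -2.835 -2.217
endloop
endfacet
facet normal 0.133 -0.536 0.834
outer loop
vertex 2.477 -3.232 -2.336
vertex 3.327 -2.835 -2.217
vertex 2.289 -1.959 -1.488
endloop
endfacet

endsolid


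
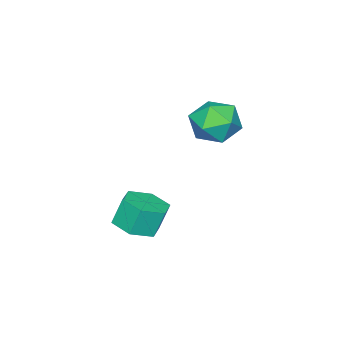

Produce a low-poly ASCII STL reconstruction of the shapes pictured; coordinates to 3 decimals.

solid 
facet normal 0.265 -0.213 -0.941
outer loop
vertex -0.111 -3.151 -2.228
vertex -0.842 -2.605 -2.557
vertex 0.029 -2.207 -2.402
endloop
endfacet
facet normal 0.953 -0.088 0.288
outer loop
vertex -0.111 -3.151 -2.228
vertex 0.029 -2.207 -2.402
vertex -0.447 -2.881 -1.034
endloop
endfacet
facet normal 0.953 -0.088 0.288
outer loop
vertex -0.447 -2.881 -1.034
vertex 0.029 -2.207 -2.402
vertex -0.307 -1.937 -1.208
endloop
endfacet
facet normal -0.265 0.213 0.941
outer loop
vertex -0.447 -2.881 -1.034
vertex -0.307 -1.937 -1.208
vertex -1.178 -2.335 -1.363
endloop
endfacet
facet normal 0.264 -0.212 -0.941
outer loop
vertex 0.029 -2.207 -2.402
vertex -0.842 -2.605 -2.557
vertex -0.703 -1.661 -2.731
endloop
endfacet
facet normal 0.601 0.799 -0.012
outer loop
vertex 0.029 -2.207 -2.402
vertex -0.703 -1.661 -2.731
vertex -0.307 -1.937 -1.208
endloop
endfacet
facet normal 0.601 0.799 -0.012
outer loop
vertex -0.307 -1.937 -1.208
vertex -0.703 -1.661 -2.731
vertex -1.039 -1.391 -1.537
endloop
endfacet
facet normal -0.264 0.212 0.941
outer loop
vertex -0.307 -1.937 -1.208
vertex -1.039 -1.391 -1.537
vertex -1.178 -2.335 -1.363
endloop
endfacet
facet normal 0.265 -0.212 -0.941
outer loop
vertex -0.703 -1.661 -2.731
vertex -0.842 -2.605 -2.557
vertex -1.573 -2.059 -2.886
endloop
endfacet
facet normal -0.352 0.887 -0.300
outer loop
vertex -0.703 -1.661 -2.731
vertex -1.573 -2.059 -2.886
vertex -1.039 -1.391 -1.537
endloop
endfacet
facet normal -0.352 0.887 -0.300
outer loop
vertex -1.039 -1.391 -1.537
vertex -1.573 -2.059 -2.886
vertex -1.909 -1.789 -1.692
endloop
endfacet
facet normal -0.265 0.212 0.941
outer loop
vertex -1.039 -1.391 -1.537
vertex -1.909 -1.789 -1.692
vertex -1.178 -2.335 -1.363
endloop
endfacet
facet normal 0.265 -0.213 -0.941
outer loop
vertex -1.573 -2.059 -2.886
vertex -0.842 -2.605 -2.557
vertex -1.713 -3.003 -2.712
endloop
endfacet
facet normal -0.953 0.088 -0.288
outer loop
vertex -1.573 -2.059 -2.886
vertex -1.713 -3.003 -2.712
vertex -1.909 -1.789 -1.692
endloop
endfacet
facet normal -0.953 0.088 -0.288
outer loop
vertex -1.909 -1.789 -1.692
vertex -1.713 -3.003 -2.712
vertex -2.049 -2.733 -1.518
endloop
endfacet
facet normal -0.265 0.213 0.941
outer loop
vertex -1.909 -1.789 -1.692
vertex -2.049 -2.733 -1.518
vertex -1.178 -2.335 -1.363
endloop
endfacet
facet normal 0.264 -0.212 -0.941
outer loop
vertex -1.713 -3.003 -2.712
vertex -0.842 -2.605 -2.557
vertex -0.981 -3.549 -2.383
endloop
endfacet
facet normal -0.601 -0.799 0.012
outer loop
vertex -1.713 -3.003 -2.712
vertex -0.981 -3.549 -2.383
vertex -2.049 -2.733 -1.518
endloop
endfacet
facet normal -0.601 -0.799 0.012
outer loop
vertex -2.049 -2.733 -1.518
vertex -0.981 -3.549 -2.383
vertex -1.317 -3.279 -1.189
endloop
endfacet
facet normal -0.264 0.212 0.941
outer loop
vertex -2.049 -2.733 -1.518
vertex -1.317 -3.279 -1.189
vertex -1.178 -2.335 -1.363
endloop
endfacet
facet normal 0.265 -0.212 -0.941
outer loop
vertex -0.981 -3.549 -2.383
vertex -0.842 -2.605 -2.557
vertex -0.111 -3.151 -2.228
endloop
endfacet
facet normal 0.352 -0.887 0.300
outer loop
vertex -0.981 -3.549 -2.383
vertex -0.111 -3.151 -2.228
vertex -1.317 -3.279 -1.189
endloop
endfacet
facet normal 0.352 -0.887 0.300
outer loop
vertex -1.317 -3.279 -1.189
vertex -0.111 -3.151 -2.228
vertex -0.447 -2.881 -1.034
endloop
endfacet
facet normal -0.265 0.212 0.941
outer loop
vertex -1.317 -3.279 -1.189
vertex -0.447 -2.881 -1.034
vertex -1.178 -2.335 -1.363
endloop
endfacet
facet normal -0.728 -0.684 0.045
outer loop
vertex -4.562 -1.059 2.16
vertex -3.844 -1.841 1.901
vertex -4.019 -1.585 2.95
endloop
endfacet
facet normal -0.858 -0.145 0.493
outer loop
vertex -4.562 -1.059 2.16
vertex -4.019 -1.585 2.95
vertex -4.165 -0.504 3.014
endloop
endfacet
facet normal -0.882 0.459 0.112
outer loop
vertex -4.562 -1.059 2.16
vertex -4.165 -0.504 3.014
vertex -4.078 -0.091 2.005
endloop
endfacet
facet normal -0.767 0.292 -0.571
outer loop
vertex -4.562 -1.059 2.16
vertex -4.078 -0.091 2.005
vertex -3.88 -0.917 1.317
endloop
endfacet
facet normal -0.672 -0.414 -0.614
outer loop
vertex -4.562 -1.059 2.16
vertex -3.88 -0.917 1.317
vertex -3.844 -1.841 1.901
endloop
endfacet
facet normal -0.308 -0.098 0.946
outer loop
vertex -4.165 -0.504 3.014
vertex -4.019 -1.585 2.95
vertex -3.2 -0.943 3.283
endloop
endfacet
facet normal -0.099 -0.970 0.220
outer loop
vertex -4.019 -1.585 2.95
vertex -3.844 -1.841 1.901
vertex -3.002 -1.769 2.595
endloop
endfacet
facet normal -0.008 -0.534 -0.845
outer loop
vertex -3.844 -1.841 1.901
vertex -3.88 -0.917 1.317
vertex -2.915 -1.356 1.586
endloop
endfacet
facet normal -0.161 0.609 -0.777
outer loop
vertex -3.88 -0.917 1.317
vertex -4.078 -0.091 2.005
vertex -3.061 -0.275 1.65
endloop
endfacet
facet normal -0.347 0.878 0.330
outer loop
vertex -4.078 -0.091 2.005
vertex -4.165 -0.504 3.014
vertex -3.236 -0.019 2.699
endloop
endfacet
facet normal 0.767 -0.292 0.571
outer loop
vertex -2.518 -0.801 2.44
vertex -3.2 -0.943 3.283
vertex -3.002 -1.769 2.595
endloop
endfacet
facet normal 0.882 -0.459 -0.112
outer loop
vertex -2.518 -0.801 2.44
vertex -3.002 -1.769 2.595
vertex -2.915 -1.356 1.586
endloop
endfacet
facet normal 0.858 0.145 -0.493
outer loop
vertex -2.518 -0.801 2.44
vertex -2.915 -1.356 1.586
vertex -3.061 -0.275 1.65
endloop
endfacet
facet normal 0.728 0.684 -0.045
outer loop
vertex -2.518 -0.801 2.44
vertex -3.061 -0.275 1.65
vertex -3.236 -0.019 2.699
endloop
endfacet
facet normal 0.672 0.414 0.614
outer loop
vertex -2.518 -0.801 2.44
vertex -3.236 -0.019 2.699
vertex -3.2 -0.943 3.283
endloop
endfacet
facet normal 0.161 -0.609 0.777
outer loop
vertex -3.002 -1.769 2.595
vertex -3.2 -0.943 3.283
vertex -4.019 -1.585 2.95
endloop
endfacet
facet normal 0.347 -0.878 -0.330
outer loop
vertex -2.915 -1.356 1.586
vertex -3.002 -1.769 2.595
vertex -3.844 -1.841 1.901
endloop
endfacet
facet normal 0.308 0.098 -0.946
outer loop
vertex -3.061 -0.275 1.65
vertex -2.915 -1.356 1.586
vertex -3.88 -0.917 1.317
endloop
endfacet
facet normal 0.099 0.970 -0.220
outer loop
vertex -3.236 -0.019 2.699
vertex -3.061 -0.275 1.65
vertex -4.078 -0.091 2.005
endloop
endfacet
facet normal 0.008 0.534 0.845
outer loop
vertex -3.2 -0.943 3.283
vertex -3.236 -0.019 2.699
vertex -4.165 -0.504 3.014
endloop
endfacet

endsolid
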